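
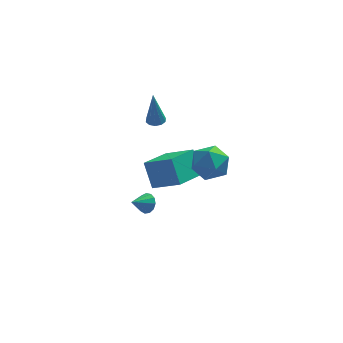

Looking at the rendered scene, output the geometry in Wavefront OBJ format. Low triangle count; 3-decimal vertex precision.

v -0.321 -3.353 -0.418
v -0.088 -3.117 0.082
v -1.099 -3.807 0.158
v -0.308 -2.89 -0.038
v -0.533 -2.81 -0.278
v -0.69 -2.903 -0.562
v -0.729 -3.138 -0.801
v -0.639 -3.442 -0.919
v -0.448 -3.718 -0.877
v -0.216 -3.878 -0.69
v -0.018 -3.871 -0.417
v 0.085 -3.7 -0.144
v 0.059 -3.419 0.042
v 2.907 0.387 -0.279
v 3.948 -0.067 -0.259
v 2.212 -1.173 0.399
v 3.253 -1.627 0.419
v 2.987 -0.785 1.133
v 3.416 0.179 0.714
v 2.744 -1.419 -0.574
v 3.173 -0.455 -0.993
v 3.846 -1.184 -0.441
v 3.997 -0.792 0.614
v 2.163 -0.448 -0.474
v 2.314 -0.056 0.581
v 1.749 1.433 -3.477
v 1.381 2.324 -2.126
v 0.35 2.178 -4.35
v -0.018 3.069 -2.999
v 3.038 3.031 -4.181
v 2.67 3.922 -2.83
v 1.639 3.776 -5.054
v 1.271 4.667 -3.703
v 0.598 2.637 0.883
v 0.964 3.019 0.916
v 0.462 2.583 2.957
v 0.669 3.162 0.901
v 0.347 3.103 0.878
v 0.122 2.867 0.857
v 0.078 2.542 0.846
v 0.233 2.254 0.849
v 0.528 2.112 0.864
v 0.85 2.17 0.887
v 1.075 2.406 0.908
v 1.119 2.731 0.919
f 2 1 4
f 2 4 3
f 4 1 5
f 4 5 3
f 5 1 6
f 5 6 3
f 6 1 7
f 6 7 3
f 7 1 8
f 7 8 3
f 8 1 9
f 8 9 3
f 9 1 10
f 9 10 3
f 10 1 11
f 10 11 3
f 11 1 12
f 11 12 3
f 12 1 13
f 12 13 3
f 13 1 2
f 13 2 3
f 14 25 19
f 14 19 15
f 14 15 21
f 14 21 24
f 14 24 25
f 15 19 23
f 19 25 18
f 25 24 16
f 24 21 20
f 21 15 22
f 17 23 18
f 17 18 16
f 17 16 20
f 17 20 22
f 17 22 23
f 18 23 19
f 16 18 25
f 20 16 24
f 22 20 21
f 23 22 15
f 27 29 26
f 30 27 26
f 26 29 28
f 28 30 26
f 27 33 29
f 31 27 30
f 31 33 27
f 29 33 28
f 32 30 28
f 28 33 32
f 32 31 30
f 33 31 32
f 35 34 37
f 35 37 36
f 37 34 38
f 37 38 36
f 38 34 39
f 38 39 36
f 39 34 40
f 39 40 36
f 40 34 41
f 40 41 36
f 41 34 42
f 41 42 36
f 42 34 43
f 42 43 36
f 43 34 44
f 43 44 36
f 44 34 45
f 44 45 36
f 45 34 35
f 45 35 36



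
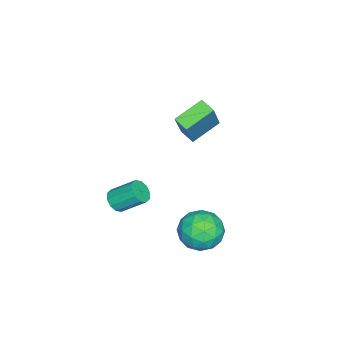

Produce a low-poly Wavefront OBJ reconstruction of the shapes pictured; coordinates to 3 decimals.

v 0.378 3.704 -1.554
v 1.45 3.092 -1.675
v -0.63 2.028 -2.005
v 0.442 1.416 -2.126
v 0.069 1.798 -1.006
v 0.692 2.833 -0.727
v 0.128 2.287 -2.953
v 0.751 3.322 -2.674
v 1.296 2.216 -2.54
v 1.259 1.913 -1.337
v -0.439 3.207 -2.343
v -0.476 2.904 -1.14
v 1.003 3.545 -1.575
v -0.183 1.575 -2.105
v -0.402 1.799 -1.447
v 0.228 1.439 -1.518
v 0.557 3.393 -1.018
v 1.187 3.033 -1.089
v 0.375 2.273 -0.696
v -0.367 2.087 -2.591
v 0.263 1.727 -2.662
v 0.592 3.681 -2.162
v 1.222 3.321 -2.233
v 0.445 2.847 -2.984
v 1.542 2.67 -2.154
v 0.949 1.685 -2.42
v 0.765 2.197 -2.905
v 1.131 2.806 -2.741
v 1.521 2.493 -1.447
v 0.928 1.507 -1.713
v 0.709 1.732 -1.054
v 1.075 2.341 -0.89
v 1.43 1.978 -1.955
v -0.108 3.613 -1.967
v -0.701 2.627 -2.233
v -0.255 2.779 -2.79
v 0.111 3.388 -2.626
v -0.129 3.435 -1.26
v -0.722 2.45 -1.526
v -0.311 2.314 -0.939
v 0.055 2.923 -0.775
v -0.61 3.142 -1.725
v 0.066 -2.055 -1.376
v 0.694 -1.809 -1.561
v 0.502 -0.558 -0.549
v -0.126 -0.805 -0.364
v 0.4 -1.638 -1.828
v 0.208 -0.388 -0.816
v -0.022 -1.626 -1.922
v -0.214 -0.376 -0.91
v -0.411 -1.779 -1.808
v -0.603 -0.529 -0.796
v -0.617 -2.037 -1.528
v -0.809 -0.787 -0.516
v -0.562 -2.302 -1.191
v -0.754 -1.051 -0.179
v -0.268 -2.472 -0.924
v -0.46 -1.222 0.088
v 0.154 -2.484 -0.83
v -0.038 -1.234 0.182
v 0.543 -2.331 -0.944
v 0.351 -1.081 0.068
v 0.749 -2.073 -1.224
v 0.557 -0.823 -0.212
v -2.302 1.054 2.321
v -2.673 0.293 2.596
v -3.595 1.952 3.062
v -3.966 1.191 3.338
v -1.154 1.169 4.182
v -1.525 0.408 4.458
v -2.447 2.067 4.924
v -2.818 1.306 5.199
f 1 38 17
f 38 12 41
f 17 41 6
f 38 41 17
f 1 17 13
f 17 6 18
f 13 18 2
f 17 18 13
f 1 13 22
f 13 2 23
f 22 23 8
f 13 23 22
f 1 22 34
f 22 8 37
f 34 37 11
f 22 37 34
f 1 34 38
f 34 11 42
f 38 42 12
f 34 42 38
f 2 18 29
f 18 6 32
f 29 32 10
f 18 32 29
f 6 41 19
f 41 12 40
f 19 40 5
f 41 40 19
f 12 42 39
f 42 11 35
f 39 35 3
f 42 35 39
f 11 37 36
f 37 8 24
f 36 24 7
f 37 24 36
f 8 23 28
f 23 2 25
f 28 25 9
f 23 25 28
f 4 30 16
f 30 10 31
f 16 31 5
f 30 31 16
f 4 16 14
f 16 5 15
f 14 15 3
f 16 15 14
f 4 14 21
f 14 3 20
f 21 20 7
f 14 20 21
f 4 21 26
f 21 7 27
f 26 27 9
f 21 27 26
f 4 26 30
f 26 9 33
f 30 33 10
f 26 33 30
f 5 31 19
f 31 10 32
f 19 32 6
f 31 32 19
f 3 15 39
f 15 5 40
f 39 40 12
f 15 40 39
f 7 20 36
f 20 3 35
f 36 35 11
f 20 35 36
f 9 27 28
f 27 7 24
f 28 24 8
f 27 24 28
f 10 33 29
f 33 9 25
f 29 25 2
f 33 25 29
f 44 43 47
f 44 47 45
f 45 47 48
f 45 48 46
f 47 43 49
f 47 49 48
f 48 49 50
f 48 50 46
f 49 43 51
f 49 51 50
f 50 51 52
f 50 52 46
f 51 43 53
f 51 53 52
f 52 53 54
f 52 54 46
f 53 43 55
f 53 55 54
f 54 55 56
f 54 56 46
f 55 43 57
f 55 57 56
f 56 57 58
f 56 58 46
f 57 43 59
f 57 59 58
f 58 59 60
f 58 60 46
f 59 43 61
f 59 61 60
f 60 61 62
f 60 62 46
f 61 43 63
f 61 63 62
f 62 63 64
f 62 64 46
f 63 43 44
f 63 44 64
f 64 44 45
f 64 45 46
f 66 68 65
f 69 66 65
f 65 68 67
f 67 69 65
f 66 72 68
f 70 66 69
f 70 72 66
f 68 72 67
f 71 69 67
f 67 72 71
f 71 70 69
f 72 70 71



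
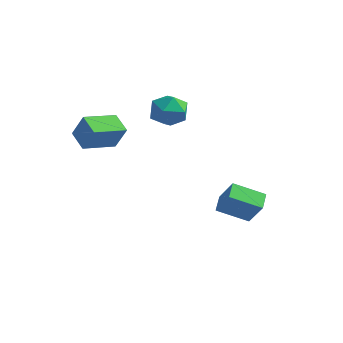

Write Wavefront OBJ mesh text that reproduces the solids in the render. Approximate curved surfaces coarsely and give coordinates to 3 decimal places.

v 2.788 2.2 -3.855
v 3.61 2.121 -2.787
v 3.73 3.198 -4.507
v 4.552 3.12 -3.439
v 3.248 1.5 -4.261
v 4.07 1.422 -3.193
v 4.19 2.499 -4.913
v 5.012 2.42 -3.845
v -1.879 2.935 -0.281
v -1.501 3.422 0.464
v -0.439 2.558 -0.764
v -0.061 3.045 -0.019
v -0.549 2.224 0.137
v -1.439 2.457 0.436
v -0.501 3.523 -0.736
v -1.391 3.756 -0.437
v -0.65 3.785 0.184
v -0.679 2.983 0.723
v -1.261 2.997 -1.023
v -1.29 2.195 -0.484
v -0.922 -2.009 -0.925
v -1.839 -1.756 -0.394
v -0.632 -0.454 -1.167
v -1.55 -0.201 -0.635
v -0.27 -1.959 0.175
v -1.188 -1.706 0.707
v 0.019 -0.404 -0.066
v -0.898 -0.151 0.465
f 2 4 1
f 5 2 1
f 1 4 3
f 3 5 1
f 2 8 4
f 6 2 5
f 6 8 2
f 4 8 3
f 7 5 3
f 3 8 7
f 7 6 5
f 8 6 7
f 9 20 14
f 9 14 10
f 9 10 16
f 9 16 19
f 9 19 20
f 10 14 18
f 14 20 13
f 20 19 11
f 19 16 15
f 16 10 17
f 12 18 13
f 12 13 11
f 12 11 15
f 12 15 17
f 12 17 18
f 13 18 14
f 11 13 20
f 15 11 19
f 17 15 16
f 18 17 10
f 22 24 21
f 25 22 21
f 21 24 23
f 23 25 21
f 22 28 24
f 26 22 25
f 26 28 22
f 24 28 23
f 27 25 23
f 23 28 27
f 27 26 25
f 28 26 27



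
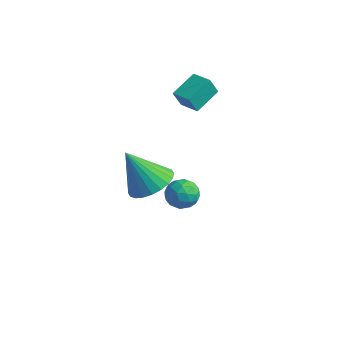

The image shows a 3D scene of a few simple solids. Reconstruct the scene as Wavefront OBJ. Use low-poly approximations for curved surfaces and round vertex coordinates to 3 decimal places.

v 1.327 2.214 2.062
v 1.244 1.799 2.935
v 1.299 3.479 2.662
v 1.217 3.064 3.534
v 2.303 2.196 2.146
v 2.221 1.781 3.018
v 2.276 3.461 2.745
v 2.193 3.046 3.618
v 2.806 1.757 -2.274
v 3.101 1.314 -2.885
v 2.019 0.766 -1.935
v 2.314 0.323 -2.546
v 2.783 0.499 -1.91
v 3.269 1.111 -2.119
v 1.851 0.969 -2.701
v 2.337 1.581 -2.91
v 2.51 0.827 -3.148
v 3.086 0.536 -2.659
v 2.034 1.544 -2.161
v 2.61 1.253 -1.672
v 3.023 1.622 -2.609
v 2.097 0.458 -2.211
v 2.373 0.561 -1.837
v 2.546 0.301 -2.196
v 3.122 1.503 -2.159
v 3.295 1.243 -2.518
v 3.108 0.764 -1.945
v 1.825 0.837 -2.302
v 1.998 0.577 -2.661
v 2.574 1.779 -2.624
v 2.747 1.519 -2.983
v 2.012 1.316 -2.875
v 2.849 1.076 -3.123
v 2.386 0.493 -2.924
v 2.114 0.873 -3.015
v 2.4 1.233 -3.138
v 3.187 0.905 -2.836
v 2.725 0.323 -2.636
v 3 0.426 -2.263
v 3.286 0.786 -2.386
v 2.84 0.619 -2.991
v 2.395 1.757 -2.184
v 1.933 1.175 -1.984
v 1.834 1.294 -2.434
v 2.12 1.654 -2.557
v 2.734 1.587 -1.896
v 2.271 1.004 -1.697
v 2.72 0.847 -1.682
v 3.006 1.207 -1.805
v 2.28 1.461 -1.829
v 4.24 -2.399 1.143
v 5.175 -2.754 1.462
v 3.42 -3.001 2.877
v 5.184 -2.368 1.6
v 5.05 -1.987 1.669
v 4.792 -1.669 1.657
v 4.45 -1.462 1.567
v 4.076 -1.398 1.413
v 3.727 -1.486 1.217
v 3.456 -1.713 1.01
v 3.304 -2.045 0.824
v 3.295 -2.431 0.686
v 3.43 -2.812 0.617
v 3.688 -3.13 0.629
v 4.03 -3.337 0.719
v 4.404 -3.401 0.873
v 4.753 -3.313 1.069
v 5.024 -3.085 1.276
f 2 4 1
f 5 2 1
f 1 4 3
f 3 5 1
f 2 8 4
f 6 2 5
f 6 8 2
f 4 8 3
f 7 5 3
f 3 8 7
f 7 6 5
f 8 6 7
f 9 46 25
f 46 20 49
f 25 49 14
f 46 49 25
f 9 25 21
f 25 14 26
f 21 26 10
f 25 26 21
f 9 21 30
f 21 10 31
f 30 31 16
f 21 31 30
f 9 30 42
f 30 16 45
f 42 45 19
f 30 45 42
f 9 42 46
f 42 19 50
f 46 50 20
f 42 50 46
f 10 26 37
f 26 14 40
f 37 40 18
f 26 40 37
f 14 49 27
f 49 20 48
f 27 48 13
f 49 48 27
f 20 50 47
f 50 19 43
f 47 43 11
f 50 43 47
f 19 45 44
f 45 16 32
f 44 32 15
f 45 32 44
f 16 31 36
f 31 10 33
f 36 33 17
f 31 33 36
f 12 38 24
f 38 18 39
f 24 39 13
f 38 39 24
f 12 24 22
f 24 13 23
f 22 23 11
f 24 23 22
f 12 22 29
f 22 11 28
f 29 28 15
f 22 28 29
f 12 29 34
f 29 15 35
f 34 35 17
f 29 35 34
f 12 34 38
f 34 17 41
f 38 41 18
f 34 41 38
f 13 39 27
f 39 18 40
f 27 40 14
f 39 40 27
f 11 23 47
f 23 13 48
f 47 48 20
f 23 48 47
f 15 28 44
f 28 11 43
f 44 43 19
f 28 43 44
f 17 35 36
f 35 15 32
f 36 32 16
f 35 32 36
f 18 41 37
f 41 17 33
f 37 33 10
f 41 33 37
f 52 51 54
f 52 54 53
f 54 51 55
f 54 55 53
f 55 51 56
f 55 56 53
f 56 51 57
f 56 57 53
f 57 51 58
f 57 58 53
f 58 51 59
f 58 59 53
f 59 51 60
f 59 60 53
f 60 51 61
f 60 61 53
f 61 51 62
f 61 62 53
f 62 51 63
f 62 63 53
f 63 51 64
f 63 64 53
f 64 51 65
f 64 65 53
f 65 51 66
f 65 66 53
f 66 51 67
f 66 67 53
f 67 51 68
f 67 68 53
f 68 51 52
f 68 52 53



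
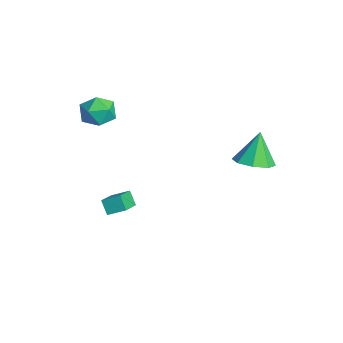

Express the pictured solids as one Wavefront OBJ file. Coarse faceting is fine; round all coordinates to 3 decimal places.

v 3.064 2.228 0.921
v 3.97 2.613 1.097
v 2.556 2.692 2.519
v 3.488 3.125 0.795
v 2.757 3.111 0.567
v 2.207 2.58 0.546
v 2.158 1.843 0.745
v 2.64 1.331 1.047
v 3.371 1.344 1.275
v 3.921 1.876 1.296
v -0.968 -3.078 -4.172
v -1.464 -3.221 -3.472
v -0.625 -2.268 -3.763
v -1.122 -2.411 -3.063
v 0.122 -3.849 -3.557
v -0.375 -3.992 -2.857
v 0.464 -3.039 -3.148
v -0.032 -3.182 -2.448
v -2.101 -3.169 2.047
v -1.151 -3.015 2.147
v -1.969 -4.505 2.853
v -1.019 -4.351 2.953
v -1.653 -3.784 3.415
v -1.734 -2.959 2.917
v -1.386 -4.561 2.083
v -1.467 -3.736 1.585
v -0.709 -3.875 2.17
v -0.874 -3.395 2.993
v -2.246 -4.125 2.007
v -2.411 -3.645 2.83
f 2 1 4
f 2 4 3
f 4 1 5
f 4 5 3
f 5 1 6
f 5 6 3
f 6 1 7
f 6 7 3
f 7 1 8
f 7 8 3
f 8 1 9
f 8 9 3
f 9 1 10
f 9 10 3
f 10 1 2
f 10 2 3
f 12 14 11
f 15 12 11
f 11 14 13
f 13 15 11
f 12 18 14
f 16 12 15
f 16 18 12
f 14 18 13
f 17 15 13
f 13 18 17
f 17 16 15
f 18 16 17
f 19 30 24
f 19 24 20
f 19 20 26
f 19 26 29
f 19 29 30
f 20 24 28
f 24 30 23
f 30 29 21
f 29 26 25
f 26 20 27
f 22 28 23
f 22 23 21
f 22 21 25
f 22 25 27
f 22 27 28
f 23 28 24
f 21 23 30
f 25 21 29
f 27 25 26
f 28 27 20



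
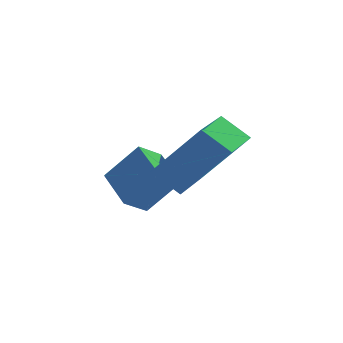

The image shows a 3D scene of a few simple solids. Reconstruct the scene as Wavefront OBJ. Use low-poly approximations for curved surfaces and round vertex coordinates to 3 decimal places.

v -3.784 2.512 -4.18
v -4.344 3.794 -3.611
v -3.149 3.011 -4.68
v -3.709 4.293 -4.111
v -2.811 2.427 -3.029
v -3.371 3.709 -2.46
v -2.176 2.926 -3.529
v -2.736 4.208 -2.96
v -2.275 0.038 -2.84
v -3.057 0.346 -2.146
v -1.674 1.919 -2.997
v -2.456 2.226 -2.303
v -0.964 -0.246 -1.237
v -1.746 0.061 -0.543
v -0.363 1.634 -1.394
v -1.145 1.942 -0.7
f 2 4 1
f 5 2 1
f 1 4 3
f 3 5 1
f 2 8 4
f 6 2 5
f 6 8 2
f 4 8 3
f 7 5 3
f 3 8 7
f 7 6 5
f 8 6 7
f 10 12 9
f 13 10 9
f 9 12 11
f 11 13 9
f 10 16 12
f 14 10 13
f 14 16 10
f 12 16 11
f 15 13 11
f 11 16 15
f 15 14 13
f 16 14 15



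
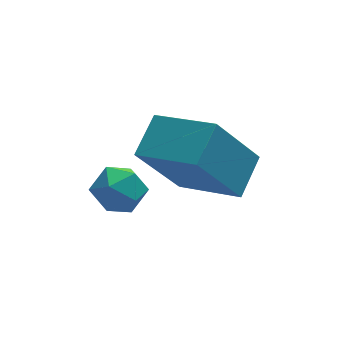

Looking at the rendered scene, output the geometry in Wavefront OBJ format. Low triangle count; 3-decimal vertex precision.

v -0.715 2.343 -0.849
v 0.52 1.019 -0.243
v -0.017 3.26 -0.269
v 1.218 1.936 0.337
v 0.462 2.604 -2.677
v 1.697 1.28 -2.071
v 1.16 3.521 -2.097
v 2.395 2.197 -1.491
v -1.257 3.806 -3.146
v -0.651 3.498 -3.567
v -1.289 2.742 -2.413
v -0.683 2.434 -2.834
v -0.559 3.061 -2.354
v -0.539 3.719 -2.807
v -1.401 2.521 -3.173
v -1.381 3.179 -3.626
v -0.74 2.704 -3.583
v -0.219 3.038 -3.077
v -1.721 3.202 -2.903
v -1.2 3.536 -2.397
f 2 4 1
f 5 2 1
f 1 4 3
f 3 5 1
f 2 8 4
f 6 2 5
f 6 8 2
f 4 8 3
f 7 5 3
f 3 8 7
f 7 6 5
f 8 6 7
f 9 20 14
f 9 14 10
f 9 10 16
f 9 16 19
f 9 19 20
f 10 14 18
f 14 20 13
f 20 19 11
f 19 16 15
f 16 10 17
f 12 18 13
f 12 13 11
f 12 11 15
f 12 15 17
f 12 17 18
f 13 18 14
f 11 13 20
f 15 11 19
f 17 15 16
f 18 17 10



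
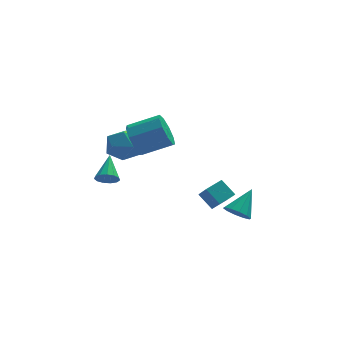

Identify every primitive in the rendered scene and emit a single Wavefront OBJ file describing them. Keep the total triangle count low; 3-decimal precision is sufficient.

v -3.413 -0.007 0.624
v -3.012 0.414 -0.162
v -2.348 -1.174 0.542
v -1.947 -0.753 -0.244
v -1.864 -0.329 0.634
v -2.523 0.392 0.685
v -2.837 -1.152 -0.305
v -3.496 -0.431 -0.254
v -2.656 -0.293 -0.736
v -2.055 0.215 -0.156
v -3.305 -0.975 0.536
v -2.704 -0.467 1.116
v 1.118 -4.329 -1.501
v 0.589 -3.774 -0.858
v 0.894 -3.588 -2.324
v 0.366 -3.033 -1.682
v 1.894 -3.847 -1.278
v 1.366 -3.292 -0.636
v 1.671 -3.106 -2.102
v 1.142 -2.551 -1.459
v -3.545 -0.91 -1.67
v -3.356 -0.631 -2.166
v -3.275 0.33 -0.87
v -3.688 -0.572 -2.145
v -3.975 -0.621 -1.973
v -4.125 -0.762 -1.704
v -4.091 -0.949 -1.425
v -3.883 -1.124 -1.224
v -3.568 -1.231 -1.164
v -3.246 -1.236 -1.265
v -3.018 -1.138 -1.494
v -2.957 -0.967 -1.78
v -3.083 -0.778 -2.03
v 2.281 -2.217 -3.701
v 2.633 -1.914 -4.252
v 3.119 -1.363 -2.699
v 2.275 -1.665 -4.165
v 1.919 -1.627 -3.9
v 1.702 -1.814 -3.56
v 1.706 -2.155 -3.273
v 1.93 -2.519 -3.151
v 2.288 -2.768 -3.238
v 2.644 -2.806 -3.502
v 2.861 -2.619 -3.843
v 2.857 -2.279 -4.129
v -2.48 -2.63 1.889
v -2.135 -2.277 1.137
v -0.675 -2.376 1.759
v -1.02 -2.73 2.511
v -2.274 -1.829 1.535
v -0.815 -1.928 2.157
v -2.51 -1.756 2.099
v -1.05 -1.855 2.721
v -2.731 -2.092 2.565
v -1.271 -2.192 3.187
v -2.835 -2.68 2.714
v -1.375 -2.78 3.336
v -2.773 -3.245 2.478
v -1.313 -3.345 3.1
v -2.573 -3.522 1.965
v -1.114 -3.622 2.587
v -2.33 -3.382 1.417
v -0.87 -3.482 2.039
v -2.157 -2.89 1.09
v -0.697 -2.99 1.712
f 1 12 6
f 1 6 2
f 1 2 8
f 1 8 11
f 1 11 12
f 2 6 10
f 6 12 5
f 12 11 3
f 11 8 7
f 8 2 9
f 4 10 5
f 4 5 3
f 4 3 7
f 4 7 9
f 4 9 10
f 5 10 6
f 3 5 12
f 7 3 11
f 9 7 8
f 10 9 2
f 14 16 13
f 17 14 13
f 13 16 15
f 15 17 13
f 14 20 16
f 18 14 17
f 18 20 14
f 16 20 15
f 19 17 15
f 15 20 19
f 19 18 17
f 20 18 19
f 22 21 24
f 22 24 23
f 24 21 25
f 24 25 23
f 25 21 26
f 25 26 23
f 26 21 27
f 26 27 23
f 27 21 28
f 27 28 23
f 28 21 29
f 28 29 23
f 29 21 30
f 29 30 23
f 30 21 31
f 30 31 23
f 31 21 32
f 31 32 23
f 32 21 33
f 32 33 23
f 33 21 22
f 33 22 23
f 35 34 37
f 35 37 36
f 37 34 38
f 37 38 36
f 38 34 39
f 38 39 36
f 39 34 40
f 39 40 36
f 40 34 41
f 40 41 36
f 41 34 42
f 41 42 36
f 42 34 43
f 42 43 36
f 43 34 44
f 43 44 36
f 44 34 45
f 44 45 36
f 45 34 35
f 45 35 36
f 47 46 50
f 47 50 48
f 48 50 51
f 48 51 49
f 50 46 52
f 50 52 51
f 51 52 53
f 51 53 49
f 52 46 54
f 52 54 53
f 53 54 55
f 53 55 49
f 54 46 56
f 54 56 55
f 55 56 57
f 55 57 49
f 56 46 58
f 56 58 57
f 57 58 59
f 57 59 49
f 58 46 60
f 58 60 59
f 59 60 61
f 59 61 49
f 60 46 62
f 60 62 61
f 61 62 63
f 61 63 49
f 62 46 64
f 62 64 63
f 63 64 65
f 63 65 49
f 64 46 47
f 64 47 65
f 65 47 48
f 65 48 49



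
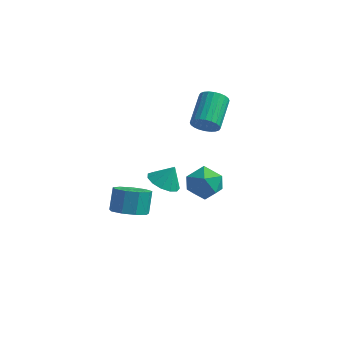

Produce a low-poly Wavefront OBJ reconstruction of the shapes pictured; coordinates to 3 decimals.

v 0.191 -1.48 0.184
v 0.837 -1.449 -0.774
v 1.363 -2.731 0.934
v 2.009 -2.7 -0.024
v 1.971 -1.782 0.677
v 1.247 -1.008 0.214
v 0.953 -3.172 -0.054
v 0.229 -2.398 -0.517
v 1.309 -2.495 -0.921
v 1.937 -1.635 -0.47
v 0.263 -2.545 0.63
v 0.891 -1.685 1.081
v -2.411 -3.984 -2.067
v -1.71 -4.638 -1.592
v -1.848 -3.89 -0.358
v -2.549 -3.236 -0.833
v -1.358 -4.072 -1.895
v -1.497 -3.325 -0.661
v -1.499 -3.465 -2.279
v -1.638 -2.717 -1.045
v -2.067 -3.101 -2.564
v -2.205 -2.353 -1.329
v -2.795 -3.149 -2.616
v -2.934 -2.402 -1.381
v -3.344 -3.589 -2.411
v -3.482 -2.841 -1.177
v -3.456 -4.213 -2.046
v -3.594 -3.465 -0.811
v -3.079 -4.73 -1.69
v -3.217 -3.982 -0.456
v -2.389 -4.898 -1.511
v -2.528 -4.15 -0.277
v -3.088 1.898 -4.051
v -2.221 2.192 -4.544
v -2.572 2.322 -2.889
v -2.581 2.654 -4.553
v -3.102 2.877 -4.402
v -3.619 2.788 -4.14
v -3.967 2.417 -3.85
v -4.036 1.881 -3.623
v -3.804 1.35 -3.532
v -3.345 0.994 -3.606
v -2.805 0.924 -3.821
v -2.354 1.163 -4.109
v -2.137 1.636 -4.378
v 0.079 0.347 2.726
v 0.768 0.643 2.347
v 0.51 2.488 3.315
v -0.179 2.193 3.694
v 0.536 0.724 2.13
v 0.278 2.569 3.098
v 0.235 0.748 2.004
v -0.024 2.593 2.972
v -0.09 0.711 1.988
v -0.349 2.556 2.956
v -0.39 0.618 2.084
v -0.649 2.464 3.052
v -0.618 0.485 2.278
v -0.877 2.33 3.246
v -0.74 0.33 2.54
v -0.998 2.175 3.508
v -0.737 0.178 2.83
v -0.996 2.024 3.798
v -0.61 0.052 3.105
v -0.868 1.897 4.073
v -0.378 -0.029 3.322
v -0.636 1.816 4.29
v -0.076 -0.053 3.448
v -0.335 1.792 4.416
v 0.249 -0.016 3.464
v -0.01 1.829 4.432
v 0.549 0.076 3.368
v 0.29 1.922 4.336
v 0.777 0.21 3.174
v 0.518 2.055 4.142
v 0.898 0.365 2.912
v 0.64 2.21 3.88
v 0.896 0.516 2.622
v 0.637 2.362 3.59
f 1 12 6
f 1 6 2
f 1 2 8
f 1 8 11
f 1 11 12
f 2 6 10
f 6 12 5
f 12 11 3
f 11 8 7
f 8 2 9
f 4 10 5
f 4 5 3
f 4 3 7
f 4 7 9
f 4 9 10
f 5 10 6
f 3 5 12
f 7 3 11
f 9 7 8
f 10 9 2
f 14 13 17
f 14 17 15
f 15 17 18
f 15 18 16
f 17 13 19
f 17 19 18
f 18 19 20
f 18 20 16
f 19 13 21
f 19 21 20
f 20 21 22
f 20 22 16
f 21 13 23
f 21 23 22
f 22 23 24
f 22 24 16
f 23 13 25
f 23 25 24
f 24 25 26
f 24 26 16
f 25 13 27
f 25 27 26
f 26 27 28
f 26 28 16
f 27 13 29
f 27 29 28
f 28 29 30
f 28 30 16
f 29 13 31
f 29 31 30
f 30 31 32
f 30 32 16
f 31 13 14
f 31 14 32
f 32 14 15
f 32 15 16
f 34 33 36
f 34 36 35
f 36 33 37
f 36 37 35
f 37 33 38
f 37 38 35
f 38 33 39
f 38 39 35
f 39 33 40
f 39 40 35
f 40 33 41
f 40 41 35
f 41 33 42
f 41 42 35
f 42 33 43
f 42 43 35
f 43 33 44
f 43 44 35
f 44 33 45
f 44 45 35
f 45 33 34
f 45 34 35
f 47 46 50
f 47 50 48
f 48 50 51
f 48 51 49
f 50 46 52
f 50 52 51
f 51 52 53
f 51 53 49
f 52 46 54
f 52 54 53
f 53 54 55
f 53 55 49
f 54 46 56
f 54 56 55
f 55 56 57
f 55 57 49
f 56 46 58
f 56 58 57
f 57 58 59
f 57 59 49
f 58 46 60
f 58 60 59
f 59 60 61
f 59 61 49
f 60 46 62
f 60 62 61
f 61 62 63
f 61 63 49
f 62 46 64
f 62 64 63
f 63 64 65
f 63 65 49
f 64 46 66
f 64 66 65
f 65 66 67
f 65 67 49
f 66 46 68
f 66 68 67
f 67 68 69
f 67 69 49
f 68 46 70
f 68 70 69
f 69 70 71
f 69 71 49
f 70 46 72
f 70 72 71
f 71 72 73
f 71 73 49
f 72 46 74
f 72 74 73
f 73 74 75
f 73 75 49
f 74 46 76
f 74 76 75
f 75 76 77
f 75 77 49
f 76 46 78
f 76 78 77
f 77 78 79
f 77 79 49
f 78 46 47
f 78 47 79
f 79 47 48
f 79 48 49



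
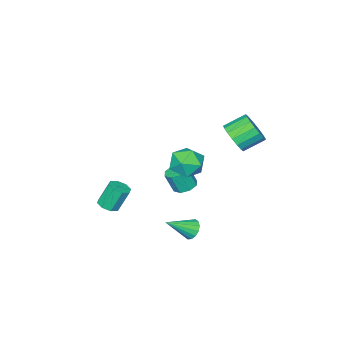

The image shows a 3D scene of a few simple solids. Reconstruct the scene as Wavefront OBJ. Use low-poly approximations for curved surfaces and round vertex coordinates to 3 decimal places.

v 1.227 -3.417 -2.096
v 1.635 -3.686 -1.866
v 1.201 -3.392 -0.754
v 0.793 -3.123 -0.984
v 1.726 -3.289 -1.936
v 1.293 -2.995 -0.823
v 1.525 -2.967 -2.099
v 1.092 -2.673 -0.987
v 1.149 -2.909 -2.261
v 0.716 -2.614 -1.148
v 0.819 -3.148 -2.326
v 0.385 -2.854 -1.214
v 0.727 -3.545 -2.257
v 0.294 -3.251 -1.144
v 0.928 -3.867 -2.093
v 0.495 -3.573 -0.981
v 1.304 -3.926 -1.932
v 0.871 -3.631 -0.819
v 1.685 2.51 3.627
v 2.193 2.212 3.041
v 1.227 1.268 3.859
v 1.735 0.97 3.273
v 2.048 1.266 3.984
v 2.331 2.033 3.84
v 1.089 1.447 3.06
v 1.372 2.214 2.916
v 1.825 1.555 2.691
v 2.417 1.443 3.261
v 1.003 2.037 3.639
v 1.595 1.925 4.209
v -0.055 -0.026 0.207
v 0.43 -0.23 0.016
v 0.681 -0.518 0.962
v 0.195 -0.314 1.153
v 0.46 0.181 0.134
v 0.711 -0.107 1.079
v 0.188 0.471 0.294
v 0.439 0.183 1.24
v -0.227 0.47 0.404
v 0.024 0.181 1.349
v -0.541 0.178 0.398
v -0.29 -0.11 1.344
v -0.571 -0.233 0.281
v -0.32 -0.521 1.226
v -0.299 -0.523 0.12
v -0.048 -0.811 1.066
v 0.116 -0.521 0.011
v 0.367 -0.81 0.956
v 1.232 1.572 -1.041
v 1.565 1.665 -1.443
v 2.268 1.068 -0.299
v 1.569 1.894 -1.293
v 1.483 2.037 -1.075
v 1.329 2.056 -0.848
v 1.15 1.945 -0.673
v 0.993 1.733 -0.596
v 0.899 1.479 -0.639
v 0.895 1.249 -0.789
v 0.981 1.106 -1.006
v 1.134 1.088 -1.233
v 1.314 1.199 -1.408
v 1.471 1.41 -1.485
v -1.084 1.72 3.525
v -0.615 1.819 4.128
v -1.427 2.319 4.677
v -1.896 2.22 4.075
v -0.565 2.123 3.926
v -1.376 2.623 4.475
v -0.633 2.335 3.632
v -1.444 2.835 4.181
v -0.805 2.406 3.314
v -1.616 2.906 3.863
v -1.041 2.319 3.044
v -1.852 2.82 3.593
v -1.286 2.096 2.885
v -2.098 2.596 3.434
v -1.486 1.786 2.872
v -2.297 2.286 3.421
v -1.593 1.461 3.009
v -2.405 1.962 3.558
v -1.584 1.196 3.264
v -2.396 1.696 3.813
v -1.461 1.05 3.579
v -2.272 1.55 4.128
v -1.251 1.058 3.882
v -2.062 1.558 4.431
v -1.003 1.218 4.103
v -1.814 1.718 4.652
v -0.774 1.492 4.192
v -1.585 1.992 4.741
f 2 1 5
f 2 5 3
f 3 5 6
f 3 6 4
f 5 1 7
f 5 7 6
f 6 7 8
f 6 8 4
f 7 1 9
f 7 9 8
f 8 9 10
f 8 10 4
f 9 1 11
f 9 11 10
f 10 11 12
f 10 12 4
f 11 1 13
f 11 13 12
f 12 13 14
f 12 14 4
f 13 1 15
f 13 15 14
f 14 15 16
f 14 16 4
f 15 1 17
f 15 17 16
f 16 17 18
f 16 18 4
f 17 1 2
f 17 2 18
f 18 2 3
f 18 3 4
f 19 30 24
f 19 24 20
f 19 20 26
f 19 26 29
f 19 29 30
f 20 24 28
f 24 30 23
f 30 29 21
f 29 26 25
f 26 20 27
f 22 28 23
f 22 23 21
f 22 21 25
f 22 25 27
f 22 27 28
f 23 28 24
f 21 23 30
f 25 21 29
f 27 25 26
f 28 27 20
f 32 31 35
f 32 35 33
f 33 35 36
f 33 36 34
f 35 31 37
f 35 37 36
f 36 37 38
f 36 38 34
f 37 31 39
f 37 39 38
f 38 39 40
f 38 40 34
f 39 31 41
f 39 41 40
f 40 41 42
f 40 42 34
f 41 31 43
f 41 43 42
f 42 43 44
f 42 44 34
f 43 31 45
f 43 45 44
f 44 45 46
f 44 46 34
f 45 31 47
f 45 47 46
f 46 47 48
f 46 48 34
f 47 31 32
f 47 32 48
f 48 32 33
f 48 33 34
f 50 49 52
f 50 52 51
f 52 49 53
f 52 53 51
f 53 49 54
f 53 54 51
f 54 49 55
f 54 55 51
f 55 49 56
f 55 56 51
f 56 49 57
f 56 57 51
f 57 49 58
f 57 58 51
f 58 49 59
f 58 59 51
f 59 49 60
f 59 60 51
f 60 49 61
f 60 61 51
f 61 49 62
f 61 62 51
f 62 49 50
f 62 50 51
f 64 63 67
f 64 67 65
f 65 67 68
f 65 68 66
f 67 63 69
f 67 69 68
f 68 69 70
f 68 70 66
f 69 63 71
f 69 71 70
f 70 71 72
f 70 72 66
f 71 63 73
f 71 73 72
f 72 73 74
f 72 74 66
f 73 63 75
f 73 75 74
f 74 75 76
f 74 76 66
f 75 63 77
f 75 77 76
f 76 77 78
f 76 78 66
f 77 63 79
f 77 79 78
f 78 79 80
f 78 80 66
f 79 63 81
f 79 81 80
f 80 81 82
f 80 82 66
f 81 63 83
f 81 83 82
f 82 83 84
f 82 84 66
f 83 63 85
f 83 85 84
f 84 85 86
f 84 86 66
f 85 63 87
f 85 87 86
f 86 87 88
f 86 88 66
f 87 63 89
f 87 89 88
f 88 89 90
f 88 90 66
f 89 63 64
f 89 64 90
f 90 64 65
f 90 65 66



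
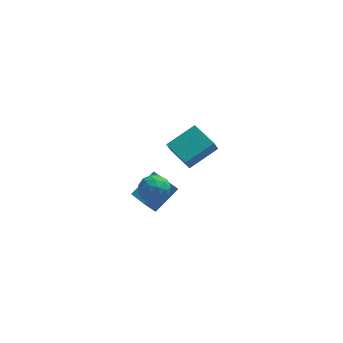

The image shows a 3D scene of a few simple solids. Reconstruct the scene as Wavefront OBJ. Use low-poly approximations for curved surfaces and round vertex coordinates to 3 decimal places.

v -0.967 -3.073 0.82
v -0.401 -3.222 1.551
v -2.079 -3.818 1.529
v -1.513 -3.967 2.26
v -1.818 -3.102 2.072
v -1.131 -2.642 1.634
v -1.349 -4.398 1.446
v -0.662 -3.938 1.008
v -0.638 -4.041 1.938
v -0.927 -3.24 2.325
v -1.553 -3.8 0.755
v -1.842 -2.999 1.142
v -0.587 -3.082 1.123
v -1.893 -3.958 1.957
v -2.073 -3.449 1.846
v -1.74 -3.537 2.276
v -1.015 -2.741 1.172
v -0.683 -2.829 1.602
v -1.516 -2.758 1.908
v -1.797 -4.211 1.478
v -1.465 -4.299 1.908
v -0.74 -3.503 0.804
v -0.407 -3.591 1.234
v -0.964 -4.282 1.172
v -0.393 -3.651 1.78
v -1.046 -4.089 2.197
v -0.95 -4.342 1.718
v -0.546 -4.072 1.461
v -0.563 -3.18 2.008
v -1.217 -3.618 2.424
v -1.396 -3.109 2.314
v -0.992 -2.839 2.057
v -0.702 -3.661 2.235
v -1.263 -3.422 0.656
v -1.917 -3.86 1.072
v -1.488 -4.201 1.023
v -1.084 -3.931 0.766
v -1.434 -2.951 0.883
v -2.087 -3.389 1.3
v -1.934 -2.968 1.619
v -1.53 -2.698 1.362
v -1.778 -3.379 0.845
v -1.732 -1.771 -1.493
v -0.478 -0.832 -0.417
v -2.448 -0.504 -1.763
v -1.194 0.434 -0.687
v -1.146 -1.614 -2.313
v 0.108 -0.676 -1.237
v -1.862 -0.348 -2.583
v -0.608 0.591 -1.507
v 0.859 2.293 -2.184
v 0.623 1.999 -1.411
v -0.169 3.843 -1.908
v -0.405 3.549 -1.135
v 2.505 3.231 -1.325
v 2.269 2.937 -0.552
v 1.477 4.781 -1.049
v 1.241 4.487 -0.276
f 1 38 17
f 38 12 41
f 17 41 6
f 38 41 17
f 1 17 13
f 17 6 18
f 13 18 2
f 17 18 13
f 1 13 22
f 13 2 23
f 22 23 8
f 13 23 22
f 1 22 34
f 22 8 37
f 34 37 11
f 22 37 34
f 1 34 38
f 34 11 42
f 38 42 12
f 34 42 38
f 2 18 29
f 18 6 32
f 29 32 10
f 18 32 29
f 6 41 19
f 41 12 40
f 19 40 5
f 41 40 19
f 12 42 39
f 42 11 35
f 39 35 3
f 42 35 39
f 11 37 36
f 37 8 24
f 36 24 7
f 37 24 36
f 8 23 28
f 23 2 25
f 28 25 9
f 23 25 28
f 4 30 16
f 30 10 31
f 16 31 5
f 30 31 16
f 4 16 14
f 16 5 15
f 14 15 3
f 16 15 14
f 4 14 21
f 14 3 20
f 21 20 7
f 14 20 21
f 4 21 26
f 21 7 27
f 26 27 9
f 21 27 26
f 4 26 30
f 26 9 33
f 30 33 10
f 26 33 30
f 5 31 19
f 31 10 32
f 19 32 6
f 31 32 19
f 3 15 39
f 15 5 40
f 39 40 12
f 15 40 39
f 7 20 36
f 20 3 35
f 36 35 11
f 20 35 36
f 9 27 28
f 27 7 24
f 28 24 8
f 27 24 28
f 10 33 29
f 33 9 25
f 29 25 2
f 33 25 29
f 44 46 43
f 47 44 43
f 43 46 45
f 45 47 43
f 44 50 46
f 48 44 47
f 48 50 44
f 46 50 45
f 49 47 45
f 45 50 49
f 49 48 47
f 50 48 49
f 52 54 51
f 55 52 51
f 51 54 53
f 53 55 51
f 52 58 54
f 56 52 55
f 56 58 52
f 54 58 53
f 57 55 53
f 53 58 57
f 57 56 55
f 58 56 57



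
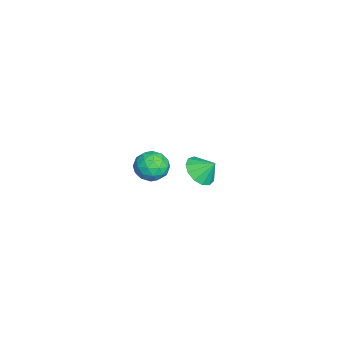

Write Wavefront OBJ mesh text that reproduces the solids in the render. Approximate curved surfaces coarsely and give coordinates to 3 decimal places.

v 1.961 0.118 0.452
v 2.674 0.017 0.867
v 1.486 -1.017 0.993
v 2.199 -1.118 1.408
v 1.683 -0.5 1.613
v 1.976 0.201 1.279
v 2.184 -1.201 0.581
v 2.477 -0.5 0.247
v 2.812 -0.798 0.946
v 2.502 -0.365 1.584
v 1.658 -0.635 0.276
v 1.348 -0.202 0.914
v 2.359 0.167 0.612
v 1.801 -1.167 1.248
v 1.498 -0.804 1.369
v 1.917 -0.863 1.612
v 1.949 0.275 0.854
v 2.368 0.216 1.098
v 1.786 -0.088 1.536
v 1.792 -1.216 0.762
v 2.211 -1.275 1.006
v 2.243 -0.137 0.248
v 2.662 -0.196 0.491
v 2.374 -0.912 0.324
v 2.859 -0.371 0.902
v 2.58 -1.038 1.22
v 2.571 -1.087 0.735
v 2.743 -0.675 0.538
v 2.677 -0.116 1.277
v 2.398 -0.784 1.595
v 2.095 -0.421 1.716
v 2.267 -0.008 1.519
v 2.758 -0.596 1.324
v 1.762 -0.216 0.265
v 1.483 -0.884 0.583
v 1.893 -0.992 0.341
v 2.065 -0.579 0.144
v 1.58 0.038 0.64
v 1.301 -0.629 0.958
v 1.417 -0.325 1.322
v 1.589 0.087 1.125
v 1.402 -0.404 0.536
v -3.668 1.251 -3.731
v -2.846 1.392 -4.069
v -3.492 1.949 -3.009
v -3.155 1.716 -4.306
v -3.627 1.893 -4.361
v -4.113 1.866 -4.216
v -4.457 1.643 -3.917
v -4.551 1.296 -3.559
v -4.364 0.935 -3.256
v -3.957 0.674 -3.104
v -3.458 0.596 -3.151
v -3.026 0.727 -3.382
v -2.798 1.023 -3.724
f 1 38 17
f 38 12 41
f 17 41 6
f 38 41 17
f 1 17 13
f 17 6 18
f 13 18 2
f 17 18 13
f 1 13 22
f 13 2 23
f 22 23 8
f 13 23 22
f 1 22 34
f 22 8 37
f 34 37 11
f 22 37 34
f 1 34 38
f 34 11 42
f 38 42 12
f 34 42 38
f 2 18 29
f 18 6 32
f 29 32 10
f 18 32 29
f 6 41 19
f 41 12 40
f 19 40 5
f 41 40 19
f 12 42 39
f 42 11 35
f 39 35 3
f 42 35 39
f 11 37 36
f 37 8 24
f 36 24 7
f 37 24 36
f 8 23 28
f 23 2 25
f 28 25 9
f 23 25 28
f 4 30 16
f 30 10 31
f 16 31 5
f 30 31 16
f 4 16 14
f 16 5 15
f 14 15 3
f 16 15 14
f 4 14 21
f 14 3 20
f 21 20 7
f 14 20 21
f 4 21 26
f 21 7 27
f 26 27 9
f 21 27 26
f 4 26 30
f 26 9 33
f 30 33 10
f 26 33 30
f 5 31 19
f 31 10 32
f 19 32 6
f 31 32 19
f 3 15 39
f 15 5 40
f 39 40 12
f 15 40 39
f 7 20 36
f 20 3 35
f 36 35 11
f 20 35 36
f 9 27 28
f 27 7 24
f 28 24 8
f 27 24 28
f 10 33 29
f 33 9 25
f 29 25 2
f 33 25 29
f 44 43 46
f 44 46 45
f 46 43 47
f 46 47 45
f 47 43 48
f 47 48 45
f 48 43 49
f 48 49 45
f 49 43 50
f 49 50 45
f 50 43 51
f 50 51 45
f 51 43 52
f 51 52 45
f 52 43 53
f 52 53 45
f 53 43 54
f 53 54 45
f 54 43 55
f 54 55 45
f 55 43 44
f 55 44 45



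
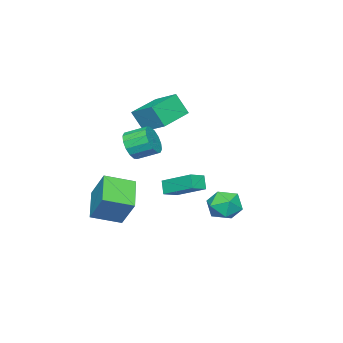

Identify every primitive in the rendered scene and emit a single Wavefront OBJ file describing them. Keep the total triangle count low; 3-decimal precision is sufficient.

v 2.711 -4.046 -2.564
v 3.051 -2.935 -0.899
v 1.508 -2.843 -3.121
v 1.848 -1.732 -1.457
v 4.212 -3.008 -3.563
v 4.552 -1.897 -1.899
v 3.009 -1.805 -4.121
v 3.349 -0.694 -2.456
v 3.139 -1.089 1.711
v 3.568 -0.572 1.053
v 3.07 0.526 1.591
v 2.641 0.009 2.249
v 3.132 -0.678 0.866
v 2.634 0.42 1.403
v 2.697 -0.894 0.904
v 2.199 0.204 1.442
v 2.381 -1.162 1.159
v 1.883 -0.064 1.697
v 2.268 -1.411 1.562
v 1.77 -0.313 2.1
v 2.389 -1.573 2.005
v 1.891 -0.475 2.543
v 2.71 -1.606 2.369
v 2.212 -0.508 2.907
v 3.146 -1.5 2.557
v 2.648 -0.402 3.094
v 3.581 -1.284 2.518
v 3.083 -0.186 3.056
v 3.897 -1.016 2.263
v 3.399 0.082 2.801
v 4.01 -0.767 1.86
v 3.512 0.331 2.398
v 3.889 -0.605 1.417
v 3.391 0.493 1.955
v 1.454 4.732 -2.019
v 2.369 4.299 -2.34
v 0.931 3.201 -1.44
v 1.846 2.768 -1.761
v 1.838 3.447 -0.945
v 2.161 4.393 -1.303
v 1.139 3.107 -2.477
v 1.462 4.053 -2.835
v 2.174 3.294 -2.623
v 2.606 3.504 -1.676
v 0.694 3.996 -2.104
v 1.126 4.206 -1.157
v -2.325 -2.596 1.747
v -2.117 -3.286 3.063
v -2.082 -1.064 2.512
v -1.873 -1.754 3.828
v -0.267 -2.726 1.352
v -0.058 -3.416 2.668
v -0.023 -1.194 2.117
v 0.185 -1.884 3.433
v 0.952 0.181 -1.319
v 1.891 -0.026 -0.978
v 1.031 2.065 -0.396
v 1.969 1.859 -0.054
v 1.311 0.541 -2.086
v 2.249 0.335 -1.744
v 1.389 2.426 -1.162
v 2.328 2.219 -0.821
f 2 4 1
f 5 2 1
f 1 4 3
f 3 5 1
f 2 8 4
f 6 2 5
f 6 8 2
f 4 8 3
f 7 5 3
f 3 8 7
f 7 6 5
f 8 6 7
f 10 9 13
f 10 13 11
f 11 13 14
f 11 14 12
f 13 9 15
f 13 15 14
f 14 15 16
f 14 16 12
f 15 9 17
f 15 17 16
f 16 17 18
f 16 18 12
f 17 9 19
f 17 19 18
f 18 19 20
f 18 20 12
f 19 9 21
f 19 21 20
f 20 21 22
f 20 22 12
f 21 9 23
f 21 23 22
f 22 23 24
f 22 24 12
f 23 9 25
f 23 25 24
f 24 25 26
f 24 26 12
f 25 9 27
f 25 27 26
f 26 27 28
f 26 28 12
f 27 9 29
f 27 29 28
f 28 29 30
f 28 30 12
f 29 9 31
f 29 31 30
f 30 31 32
f 30 32 12
f 31 9 33
f 31 33 32
f 32 33 34
f 32 34 12
f 33 9 10
f 33 10 34
f 34 10 11
f 34 11 12
f 35 46 40
f 35 40 36
f 35 36 42
f 35 42 45
f 35 45 46
f 36 40 44
f 40 46 39
f 46 45 37
f 45 42 41
f 42 36 43
f 38 44 39
f 38 39 37
f 38 37 41
f 38 41 43
f 38 43 44
f 39 44 40
f 37 39 46
f 41 37 45
f 43 41 42
f 44 43 36
f 48 50 47
f 51 48 47
f 47 50 49
f 49 51 47
f 48 54 50
f 52 48 51
f 52 54 48
f 50 54 49
f 53 51 49
f 49 54 53
f 53 52 51
f 54 52 53
f 56 58 55
f 59 56 55
f 55 58 57
f 57 59 55
f 56 62 58
f 60 56 59
f 60 62 56
f 58 62 57
f 61 59 57
f 57 62 61
f 61 60 59
f 62 60 61



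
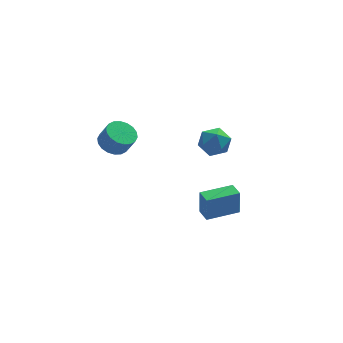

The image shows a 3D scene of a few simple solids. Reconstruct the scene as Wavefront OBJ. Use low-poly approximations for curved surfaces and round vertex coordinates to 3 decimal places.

v 1.558 -3.789 -2.432
v 1.564 -3.742 -1.043
v 1.413 -2.983 -2.459
v 1.419 -2.935 -1.07
v 3.261 -3.485 -2.45
v 3.267 -3.437 -1.061
v 3.116 -2.678 -2.477
v 3.122 -2.631 -1.088
v -1.485 3.641 -2.048
v -0.808 4.163 -2.147
v -0.399 3.821 -1.151
v -1.075 3.299 -1.052
v -1.062 4.385 -1.966
v -0.653 4.043 -0.97
v -1.399 4.461 -1.802
v -0.99 4.118 -0.806
v -1.753 4.373 -1.686
v -1.344 4.031 -0.69
v -2.054 4.141 -1.642
v -1.645 3.799 -0.646
v -2.243 3.81 -1.679
v -1.833 3.468 -0.683
v -2.281 3.445 -1.788
v -1.872 3.103 -0.792
v -2.161 3.119 -1.949
v -1.752 2.777 -0.953
v -1.907 2.897 -2.13
v -1.498 2.555 -1.134
v -1.57 2.822 -2.294
v -1.161 2.479 -1.298
v -1.216 2.909 -2.41
v -0.807 2.567 -1.414
v -0.915 3.141 -2.454
v -0.506 2.799 -1.458
v -0.727 3.472 -2.417
v -0.317 3.13 -1.421
v -0.688 3.837 -2.308
v -0.279 3.495 -1.312
v 3.398 3.416 -2.086
v 3.907 3.056 -1.375
v 3.153 2.004 -2.625
v 3.662 1.644 -1.914
v 2.821 2.041 -1.74
v 2.972 2.914 -1.407
v 4.088 2.146 -2.593
v 4.239 3.019 -2.26
v 4.334 2.271 -1.688
v 3.551 2.206 -1.161
v 3.509 2.854 -2.839
v 2.726 2.789 -2.312
f 2 4 1
f 5 2 1
f 1 4 3
f 3 5 1
f 2 8 4
f 6 2 5
f 6 8 2
f 4 8 3
f 7 5 3
f 3 8 7
f 7 6 5
f 8 6 7
f 10 9 13
f 10 13 11
f 11 13 14
f 11 14 12
f 13 9 15
f 13 15 14
f 14 15 16
f 14 16 12
f 15 9 17
f 15 17 16
f 16 17 18
f 16 18 12
f 17 9 19
f 17 19 18
f 18 19 20
f 18 20 12
f 19 9 21
f 19 21 20
f 20 21 22
f 20 22 12
f 21 9 23
f 21 23 22
f 22 23 24
f 22 24 12
f 23 9 25
f 23 25 24
f 24 25 26
f 24 26 12
f 25 9 27
f 25 27 26
f 26 27 28
f 26 28 12
f 27 9 29
f 27 29 28
f 28 29 30
f 28 30 12
f 29 9 31
f 29 31 30
f 30 31 32
f 30 32 12
f 31 9 33
f 31 33 32
f 32 33 34
f 32 34 12
f 33 9 35
f 33 35 34
f 34 35 36
f 34 36 12
f 35 9 37
f 35 37 36
f 36 37 38
f 36 38 12
f 37 9 10
f 37 10 38
f 38 10 11
f 38 11 12
f 39 50 44
f 39 44 40
f 39 40 46
f 39 46 49
f 39 49 50
f 40 44 48
f 44 50 43
f 50 49 41
f 49 46 45
f 46 40 47
f 42 48 43
f 42 43 41
f 42 41 45
f 42 45 47
f 42 47 48
f 43 48 44
f 41 43 50
f 45 41 49
f 47 45 46
f 48 47 40



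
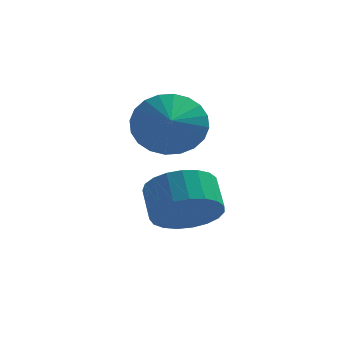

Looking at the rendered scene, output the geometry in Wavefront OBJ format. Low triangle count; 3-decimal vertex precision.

v -3.071 -0.827 -1.311
v -2.612 -1.266 -0.618
v -2.849 -0.472 0.043
v -3.309 -0.033 -0.649
v -2.329 -1.049 -0.778
v -2.566 -0.255 -0.117
v -2.175 -0.793 -1.03
v -2.412 0.001 -0.369
v -2.176 -0.543 -1.33
v -2.413 0.251 -0.669
v -2.331 -0.342 -1.627
v -2.568 0.452 -0.966
v -2.615 -0.225 -1.87
v -2.852 0.569 -1.208
v -2.977 -0.212 -2.015
v -3.214 0.582 -1.354
v -3.356 -0.305 -2.039
v -3.593 0.489 -1.378
v -3.686 -0.489 -1.937
v -3.923 0.305 -1.276
v -3.909 -0.731 -1.726
v -4.146 0.063 -1.065
v -3.988 -0.99 -1.444
v -4.225 -0.196 -0.783
v -3.908 -1.22 -1.138
v -4.145 -0.426 -0.477
v -3.683 -1.383 -0.863
v -3.92 -0.589 -0.202
v -3.353 -1.449 -0.665
v -3.59 -0.655 -0.003
v -2.974 -1.408 -0.578
v -3.211 -0.614 0.083
v -3.623 0.712 1.186
v -3.168 1.115 1.979
v -3.517 -0.252 1.614
v -3.541 1.125 2.093
v -3.927 1.071 2.068
v -4.266 0.963 1.909
v -4.508 0.817 1.64
v -4.615 0.654 1.301
v -4.57 0.501 0.945
v -4.382 0.379 0.626
v -4.078 0.308 0.392
v -3.705 0.299 0.278
v -3.319 0.352 0.303
v -2.98 0.461 0.462
v -2.738 0.607 0.731
v -2.631 0.769 1.07
v -2.675 0.923 1.426
v -2.864 1.044 1.745
f 2 1 5
f 2 5 3
f 3 5 6
f 3 6 4
f 5 1 7
f 5 7 6
f 6 7 8
f 6 8 4
f 7 1 9
f 7 9 8
f 8 9 10
f 8 10 4
f 9 1 11
f 9 11 10
f 10 11 12
f 10 12 4
f 11 1 13
f 11 13 12
f 12 13 14
f 12 14 4
f 13 1 15
f 13 15 14
f 14 15 16
f 14 16 4
f 15 1 17
f 15 17 16
f 16 17 18
f 16 18 4
f 17 1 19
f 17 19 18
f 18 19 20
f 18 20 4
f 19 1 21
f 19 21 20
f 20 21 22
f 20 22 4
f 21 1 23
f 21 23 22
f 22 23 24
f 22 24 4
f 23 1 25
f 23 25 24
f 24 25 26
f 24 26 4
f 25 1 27
f 25 27 26
f 26 27 28
f 26 28 4
f 27 1 29
f 27 29 28
f 28 29 30
f 28 30 4
f 29 1 31
f 29 31 30
f 30 31 32
f 30 32 4
f 31 1 2
f 31 2 32
f 32 2 3
f 32 3 4
f 34 33 36
f 34 36 35
f 36 33 37
f 36 37 35
f 37 33 38
f 37 38 35
f 38 33 39
f 38 39 35
f 39 33 40
f 39 40 35
f 40 33 41
f 40 41 35
f 41 33 42
f 41 42 35
f 42 33 43
f 42 43 35
f 43 33 44
f 43 44 35
f 44 33 45
f 44 45 35
f 45 33 46
f 45 46 35
f 46 33 47
f 46 47 35
f 47 33 48
f 47 48 35
f 48 33 49
f 48 49 35
f 49 33 50
f 49 50 35
f 50 33 34
f 50 34 35



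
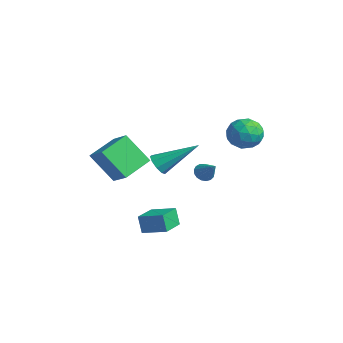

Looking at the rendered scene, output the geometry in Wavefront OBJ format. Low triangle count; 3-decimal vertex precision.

v -0.613 -4.492 3.61
v -1.063 -3.126 4.103
v -1.608 -4.594 2.984
v -2.058 -3.228 3.477
v 0.158 -3.752 2.263
v -0.292 -2.386 2.756
v -0.837 -3.854 1.637
v -1.287 -2.488 2.13
v 1.228 -2.95 -0.308
v 0.952 -2.988 0.527
v 2.076 -2.24 0.004
v 1.801 -2.277 0.839
v 1.999 -3.963 -0.099
v 1.724 -4 0.736
v 2.848 -3.252 0.213
v 2.572 -3.29 1.048
v -3.661 2.087 -0.584
v -3.319 2.004 -0.966
v -2.759 2.173 0.204
v -3.345 2.251 -0.963
v -3.444 2.461 -0.873
v -3.592 2.585 -0.716
v -3.757 2.595 -0.529
v -3.899 2.489 -0.355
v -3.986 2.29 -0.233
v -3.999 2.045 -0.191
v -3.935 1.81 -0.239
v -3.808 1.638 -0.366
v -3.647 1.569 -0.543
v -3.489 1.618 -0.729
v -3.371 1.775 -0.882
v 0.691 -2.539 2.989
v 1.015 -2.371 2.538
v 1.449 -1.001 4.111
v 0.663 -2.189 2.527
v 0.323 -2.171 2.732
v 0.156 -2.326 3.057
v 0.239 -2.58 3.35
v 0.534 -2.816 3.474
v 0.902 -2.922 3.371
v 1.171 -2.849 3.089
v 1.216 -2.631 2.76
v 1.269 2.003 3.411
v 1.662 1.759 4.151
v 0.098 1.321 3.809
v 0.491 1.077 4.549
v 0.285 1.915 4.421
v 1.009 2.336 4.175
v 0.751 0.744 3.785
v 1.475 1.165 3.539
v 1.343 0.98 4.382
v 1.054 1.704 4.775
v 0.706 1.376 3.185
v 0.417 2.1 3.578
v 1.568 1.941 3.746
v 0.192 1.139 4.214
v 0.07 1.632 4.139
v 0.302 1.488 4.573
v 1.184 2.28 3.76
v 1.415 2.137 4.195
v 0.606 2.229 4.354
v 0.345 0.943 3.765
v 0.576 0.8 4.2
v 1.458 1.592 3.387
v 1.69 1.448 3.821
v 1.154 0.851 3.606
v 1.612 1.339 4.317
v 0.923 0.939 4.55
v 1.076 0.743 4.102
v 1.502 0.99 3.957
v 1.442 1.765 4.548
v 0.754 1.364 4.781
v 0.633 1.857 4.706
v 1.058 2.105 4.562
v 1.254 1.307 4.683
v 1.006 1.716 3.179
v 0.318 1.315 3.412
v 0.702 0.975 3.398
v 1.127 1.223 3.254
v 0.837 2.141 3.41
v 0.148 1.741 3.643
v 0.258 2.09 4.003
v 0.684 2.337 3.858
v 0.506 1.773 3.277
f 2 4 1
f 5 2 1
f 1 4 3
f 3 5 1
f 2 8 4
f 6 2 5
f 6 8 2
f 4 8 3
f 7 5 3
f 3 8 7
f 7 6 5
f 8 6 7
f 10 12 9
f 13 10 9
f 9 12 11
f 11 13 9
f 10 16 12
f 14 10 13
f 14 16 10
f 12 16 11
f 15 13 11
f 11 16 15
f 15 14 13
f 16 14 15
f 18 17 20
f 18 20 19
f 20 17 21
f 20 21 19
f 21 17 22
f 21 22 19
f 22 17 23
f 22 23 19
f 23 17 24
f 23 24 19
f 24 17 25
f 24 25 19
f 25 17 26
f 25 26 19
f 26 17 27
f 26 27 19
f 27 17 28
f 27 28 19
f 28 17 29
f 28 29 19
f 29 17 30
f 29 30 19
f 30 17 31
f 30 31 19
f 31 17 18
f 31 18 19
f 33 32 35
f 33 35 34
f 35 32 36
f 35 36 34
f 36 32 37
f 36 37 34
f 37 32 38
f 37 38 34
f 38 32 39
f 38 39 34
f 39 32 40
f 39 40 34
f 40 32 41
f 40 41 34
f 41 32 42
f 41 42 34
f 42 32 33
f 42 33 34
f 43 80 59
f 80 54 83
f 59 83 48
f 80 83 59
f 43 59 55
f 59 48 60
f 55 60 44
f 59 60 55
f 43 55 64
f 55 44 65
f 64 65 50
f 55 65 64
f 43 64 76
f 64 50 79
f 76 79 53
f 64 79 76
f 43 76 80
f 76 53 84
f 80 84 54
f 76 84 80
f 44 60 71
f 60 48 74
f 71 74 52
f 60 74 71
f 48 83 61
f 83 54 82
f 61 82 47
f 83 82 61
f 54 84 81
f 84 53 77
f 81 77 45
f 84 77 81
f 53 79 78
f 79 50 66
f 78 66 49
f 79 66 78
f 50 65 70
f 65 44 67
f 70 67 51
f 65 67 70
f 46 72 58
f 72 52 73
f 58 73 47
f 72 73 58
f 46 58 56
f 58 47 57
f 56 57 45
f 58 57 56
f 46 56 63
f 56 45 62
f 63 62 49
f 56 62 63
f 46 63 68
f 63 49 69
f 68 69 51
f 63 69 68
f 46 68 72
f 68 51 75
f 72 75 52
f 68 75 72
f 47 73 61
f 73 52 74
f 61 74 48
f 73 74 61
f 45 57 81
f 57 47 82
f 81 82 54
f 57 82 81
f 49 62 78
f 62 45 77
f 78 77 53
f 62 77 78
f 51 69 70
f 69 49 66
f 70 66 50
f 69 66 70
f 52 75 71
f 75 51 67
f 71 67 44
f 75 67 71



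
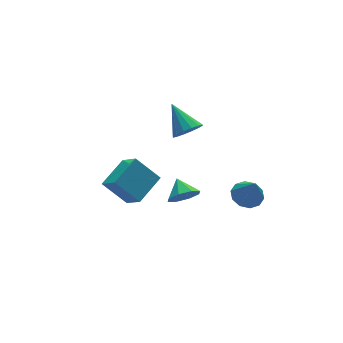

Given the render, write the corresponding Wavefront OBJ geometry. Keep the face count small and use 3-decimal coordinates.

v 1.32 -0.929 1.898
v 1.891 -0.404 1.284
v 1.18 0.749 3.202
v 1.412 -0.32 1.123
v 0.908 -0.399 1.171
v 0.514 -0.62 1.413
v 0.336 -0.924 1.786
v 0.422 -1.229 2.188
v 0.749 -1.454 2.513
v 1.228 -1.539 2.673
v 1.732 -1.46 2.626
v 2.126 -1.239 2.383
v 2.304 -0.935 2.011
v 2.218 -0.629 1.608
v 3.842 -3.561 -3.054
v 4.861 -3.573 -3.069
v 3.858 -4.399 -1.326
v 4.677 -3.031 -2.805
v 4.173 -2.692 -2.636
v 3.542 -2.685 -2.626
v 3.026 -3.013 -2.78
v 2.822 -3.55 -3.039
v 3.007 -4.092 -3.303
v 3.511 -4.431 -3.472
v 4.141 -4.438 -3.481
v 4.657 -4.11 -3.328
v -0.528 -3.779 -1.073
v 0.466 -3.778 -1.3
v -0.372 -2.661 -0.387
v 0.039 -3.394 -1.829
v -0.721 -3.235 -1.914
v -1.368 -3.395 -1.507
v -1.522 -3.78 -0.845
v -1.094 -4.163 -0.317
v -0.335 -4.322 -0.231
v 0.312 -4.162 -0.639
v -4.79 -1.944 0.509
v -4.61 -3.209 1.569
v -3.024 -1.101 1.214
v -2.843 -2.366 2.273
v -3.757 -2.954 -0.873
v -3.576 -4.219 0.186
v -1.99 -2.111 -0.169
v -1.81 -3.376 0.891
f 2 1 4
f 2 4 3
f 4 1 5
f 4 5 3
f 5 1 6
f 5 6 3
f 6 1 7
f 6 7 3
f 7 1 8
f 7 8 3
f 8 1 9
f 8 9 3
f 9 1 10
f 9 10 3
f 10 1 11
f 10 11 3
f 11 1 12
f 11 12 3
f 12 1 13
f 12 13 3
f 13 1 14
f 13 14 3
f 14 1 2
f 14 2 3
f 16 15 18
f 16 18 17
f 18 15 19
f 18 19 17
f 19 15 20
f 19 20 17
f 20 15 21
f 20 21 17
f 21 15 22
f 21 22 17
f 22 15 23
f 22 23 17
f 23 15 24
f 23 24 17
f 24 15 25
f 24 25 17
f 25 15 26
f 25 26 17
f 26 15 16
f 26 16 17
f 28 27 30
f 28 30 29
f 30 27 31
f 30 31 29
f 31 27 32
f 31 32 29
f 32 27 33
f 32 33 29
f 33 27 34
f 33 34 29
f 34 27 35
f 34 35 29
f 35 27 36
f 35 36 29
f 36 27 28
f 36 28 29
f 38 40 37
f 41 38 37
f 37 40 39
f 39 41 37
f 38 44 40
f 42 38 41
f 42 44 38
f 40 44 39
f 43 41 39
f 39 44 43
f 43 42 41
f 44 42 43



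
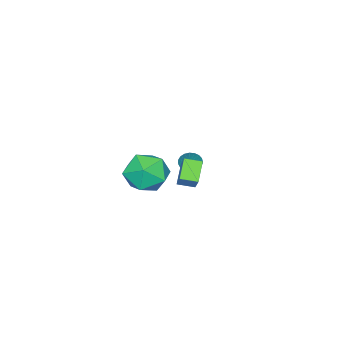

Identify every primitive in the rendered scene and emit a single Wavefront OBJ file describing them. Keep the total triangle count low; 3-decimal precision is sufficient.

v -0.148 0.166 -0.396
v -1.036 -0.207 0.353
v 0.367 0.691 0.475
v -0.521 0.319 1.224
v 0.301 -0.559 -0.224
v -0.587 -0.931 0.525
v 0.816 -0.033 0.647
v -0.072 -0.406 1.396
v -4.211 -2.899 -2.091
v -3.8 -3.343 -2.165
v -3.629 -2.541 -1.009
v -3.691 -3.15 -2.288
v -3.672 -2.913 -2.376
v -3.746 -2.673 -2.416
v -3.901 -2.473 -2.399
v -4.109 -2.346 -2.329
v -4.335 -2.315 -2.217
v -4.539 -2.385 -2.085
v -4.687 -2.544 -1.953
v -4.752 -2.764 -1.845
v -4.724 -3.007 -1.78
v -4.607 -3.232 -1.768
v -4.422 -3.399 -1.813
v -4.2 -3.48 -1.905
v -3.98 -3.46 -2.03
v 1.129 -0.324 1.199
v 2.006 -0.457 0.361
v 2.114 -1.523 2.419
v 2.991 -1.656 1.581
v 2.842 -0.584 2.144
v 2.234 0.157 1.39
v 1.886 -2.137 1.39
v 1.278 -1.396 0.636
v 2.474 -1.577 0.479
v 3.065 -0.617 0.945
v 1.055 -1.363 1.835
v 1.646 -0.403 2.301
f 2 4 1
f 5 2 1
f 1 4 3
f 3 5 1
f 2 8 4
f 6 2 5
f 6 8 2
f 4 8 3
f 7 5 3
f 3 8 7
f 7 6 5
f 8 6 7
f 10 9 12
f 10 12 11
f 12 9 13
f 12 13 11
f 13 9 14
f 13 14 11
f 14 9 15
f 14 15 11
f 15 9 16
f 15 16 11
f 16 9 17
f 16 17 11
f 17 9 18
f 17 18 11
f 18 9 19
f 18 19 11
f 19 9 20
f 19 20 11
f 20 9 21
f 20 21 11
f 21 9 22
f 21 22 11
f 22 9 23
f 22 23 11
f 23 9 24
f 23 24 11
f 24 9 25
f 24 25 11
f 25 9 10
f 25 10 11
f 26 37 31
f 26 31 27
f 26 27 33
f 26 33 36
f 26 36 37
f 27 31 35
f 31 37 30
f 37 36 28
f 36 33 32
f 33 27 34
f 29 35 30
f 29 30 28
f 29 28 32
f 29 32 34
f 29 34 35
f 30 35 31
f 28 30 37
f 32 28 36
f 34 32 33
f 35 34 27



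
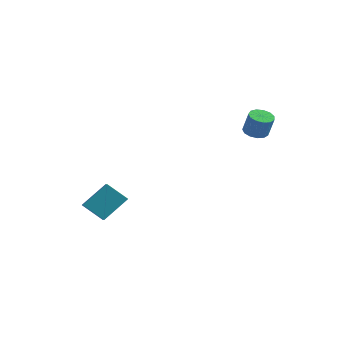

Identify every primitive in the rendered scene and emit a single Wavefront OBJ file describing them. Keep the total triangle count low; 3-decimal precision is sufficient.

v 3.362 3.453 1.467
v 3.805 2.906 1.275
v 4.24 2.799 2.58
v 3.798 3.347 2.773
v 4.023 3.252 1.231
v 4.458 3.145 2.536
v 4.031 3.662 1.261
v 4.466 3.555 2.567
v 3.827 4.006 1.358
v 4.262 3.899 2.663
v 3.475 4.174 1.489
v 3.911 4.067 2.794
v 3.088 4.114 1.613
v 3.523 4.007 2.918
v 2.787 3.844 1.691
v 3.223 3.737 2.996
v 2.67 3.45 1.698
v 3.105 3.343 3.003
v 2.772 3.057 1.632
v 3.207 2.95 2.937
v 3.061 2.79 1.513
v 3.497 2.683 2.819
v 3.447 2.734 1.38
v 3.882 2.627 2.685
v -4.635 -1.601 -4.232
v -3.964 -0.265 -2.98
v -3.464 -1.273 -5.209
v -2.793 0.063 -3.957
v -3.987 -2.403 -3.723
v -3.316 -1.067 -2.471
v -2.816 -2.075 -4.7
v -2.145 -0.739 -3.448
f 2 1 5
f 2 5 3
f 3 5 6
f 3 6 4
f 5 1 7
f 5 7 6
f 6 7 8
f 6 8 4
f 7 1 9
f 7 9 8
f 8 9 10
f 8 10 4
f 9 1 11
f 9 11 10
f 10 11 12
f 10 12 4
f 11 1 13
f 11 13 12
f 12 13 14
f 12 14 4
f 13 1 15
f 13 15 14
f 14 15 16
f 14 16 4
f 15 1 17
f 15 17 16
f 16 17 18
f 16 18 4
f 17 1 19
f 17 19 18
f 18 19 20
f 18 20 4
f 19 1 21
f 19 21 20
f 20 21 22
f 20 22 4
f 21 1 23
f 21 23 22
f 22 23 24
f 22 24 4
f 23 1 2
f 23 2 24
f 24 2 3
f 24 3 4
f 26 28 25
f 29 26 25
f 25 28 27
f 27 29 25
f 26 32 28
f 30 26 29
f 30 32 26
f 28 32 27
f 31 29 27
f 27 32 31
f 31 30 29
f 32 30 31



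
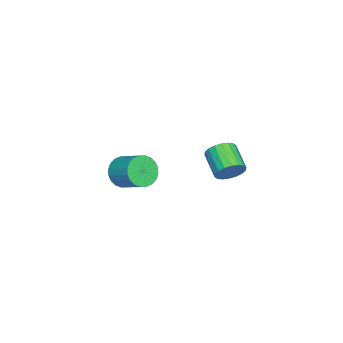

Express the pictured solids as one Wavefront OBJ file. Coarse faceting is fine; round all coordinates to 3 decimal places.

v -1.233 -3.218 -1.495
v -0.847 -2.921 -2.311
v -0.181 -1.726 -1.561
v -0.567 -2.022 -0.745
v -1.17 -2.74 -2.313
v -0.504 -1.544 -1.564
v -1.503 -2.631 -2.191
v -0.837 -1.435 -1.442
v -1.794 -2.611 -1.963
v -1.128 -1.416 -1.214
v -2.001 -2.684 -1.664
v -1.335 -1.489 -0.915
v -2.09 -2.838 -1.339
v -1.424 -1.643 -0.589
v -2.049 -3.05 -1.037
v -1.383 -1.855 -0.288
v -1.883 -3.287 -0.806
v -1.217 -2.092 -0.056
v -1.619 -3.514 -0.679
v -0.953 -2.319 0.071
v -1.296 -3.696 -0.676
v -0.63 -2.5 0.073
v -0.963 -3.805 -0.798
v -0.297 -2.609 -0.049
v -0.672 -3.824 -1.026
v -0.006 -2.629 -0.277
v -0.465 -3.751 -1.325
v 0.201 -2.556 -0.576
v -0.376 -3.597 -1.651
v 0.29 -2.402 -0.901
v -0.417 -3.385 -1.952
v 0.249 -2.19 -1.203
v -0.583 -3.148 -2.184
v 0.083 -1.953 -1.434
v 3.717 3.417 3.185
v 4.186 3.26 3.762
v 3.133 2.505 4.412
v 2.663 2.663 3.835
v 4.039 3.549 3.86
v 2.986 2.794 4.511
v 3.829 3.812 3.824
v 2.776 3.057 4.475
v 3.597 3.996 3.662
v 2.544 3.241 4.313
v 3.388 4.066 3.406
v 2.335 3.311 4.056
v 3.244 4.008 3.105
v 2.191 3.253 3.756
v 3.194 3.832 2.82
v 2.141 3.077 3.471
v 3.247 3.575 2.608
v 2.194 2.82 3.258
v 3.394 3.286 2.509
v 2.341 2.531 3.16
v 3.604 3.023 2.545
v 2.551 2.268 3.196
v 3.836 2.839 2.707
v 2.783 2.084 3.358
v 4.045 2.769 2.964
v 2.992 2.014 3.614
v 4.189 2.827 3.264
v 3.136 2.072 3.915
v 4.239 3.003 3.549
v 3.186 2.248 4.2
f 2 1 5
f 2 5 3
f 3 5 6
f 3 6 4
f 5 1 7
f 5 7 6
f 6 7 8
f 6 8 4
f 7 1 9
f 7 9 8
f 8 9 10
f 8 10 4
f 9 1 11
f 9 11 10
f 10 11 12
f 10 12 4
f 11 1 13
f 11 13 12
f 12 13 14
f 12 14 4
f 13 1 15
f 13 15 14
f 14 15 16
f 14 16 4
f 15 1 17
f 15 17 16
f 16 17 18
f 16 18 4
f 17 1 19
f 17 19 18
f 18 19 20
f 18 20 4
f 19 1 21
f 19 21 20
f 20 21 22
f 20 22 4
f 21 1 23
f 21 23 22
f 22 23 24
f 22 24 4
f 23 1 25
f 23 25 24
f 24 25 26
f 24 26 4
f 25 1 27
f 25 27 26
f 26 27 28
f 26 28 4
f 27 1 29
f 27 29 28
f 28 29 30
f 28 30 4
f 29 1 31
f 29 31 30
f 30 31 32
f 30 32 4
f 31 1 33
f 31 33 32
f 32 33 34
f 32 34 4
f 33 1 2
f 33 2 34
f 34 2 3
f 34 3 4
f 36 35 39
f 36 39 37
f 37 39 40
f 37 40 38
f 39 35 41
f 39 41 40
f 40 41 42
f 40 42 38
f 41 35 43
f 41 43 42
f 42 43 44
f 42 44 38
f 43 35 45
f 43 45 44
f 44 45 46
f 44 46 38
f 45 35 47
f 45 47 46
f 46 47 48
f 46 48 38
f 47 35 49
f 47 49 48
f 48 49 50
f 48 50 38
f 49 35 51
f 49 51 50
f 50 51 52
f 50 52 38
f 51 35 53
f 51 53 52
f 52 53 54
f 52 54 38
f 53 35 55
f 53 55 54
f 54 55 56
f 54 56 38
f 55 35 57
f 55 57 56
f 56 57 58
f 56 58 38
f 57 35 59
f 57 59 58
f 58 59 60
f 58 60 38
f 59 35 61
f 59 61 60
f 60 61 62
f 60 62 38
f 61 35 63
f 61 63 62
f 62 63 64
f 62 64 38
f 63 35 36
f 63 36 64
f 64 36 37
f 64 37 38



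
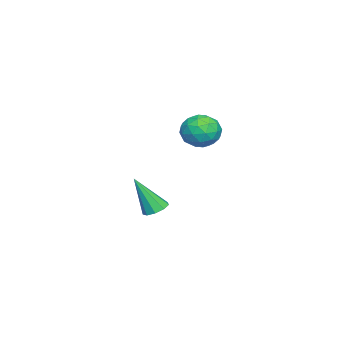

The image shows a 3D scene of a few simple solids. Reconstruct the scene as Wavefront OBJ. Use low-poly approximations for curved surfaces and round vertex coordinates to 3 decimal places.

v -2.029 -2.839 -3.543
v -1.557 -3.028 -3.692
v -1.871 -3.601 -2.077
v -1.516 -2.707 -3.53
v -1.715 -2.447 -3.374
v -2.061 -2.371 -3.297
v -2.392 -2.514 -3.335
v -2.553 -2.809 -3.471
v -2.469 -3.118 -3.641
v -2.179 -3.297 -3.765
v -1.819 -3.261 -3.785
v -0.178 -0.019 1.009
v 0.566 -0.12 1.103
v -0.386 -1.14 1.457
v 0.358 -1.241 1.551
v -0.014 -0.743 1.983
v 0.114 -0.05 1.706
v 0.066 -1.21 0.854
v 0.194 -0.517 0.577
v 0.717 -0.855 1.007
v 0.667 -0.567 1.705
v -0.487 -0.693 0.855
v -0.537 -0.405 1.553
v 0.212 0.029 1.016
v -0.032 -1.289 1.544
v -0.251 -0.996 1.798
v 0.186 -1.055 1.853
v -0.053 0.07 1.371
v 0.384 0.011 1.426
v 0.043 -0.356 1.944
v -0.204 -1.271 1.134
v 0.233 -1.33 1.189
v -0.006 -0.205 0.707
v 0.431 -0.264 0.762
v 0.137 -0.904 0.616
v 0.738 -0.463 1.016
v 0.616 -1.121 1.279
v 0.444 -1.103 0.869
v 0.52 -0.696 0.706
v 0.709 -0.293 1.426
v 0.587 -0.952 1.69
v 0.368 -0.659 1.944
v 0.444 -0.252 1.781
v 0.798 -0.725 1.37
v -0.407 -0.308 0.87
v -0.529 -0.967 1.134
v -0.264 -1.008 0.779
v -0.188 -0.601 0.616
v -0.436 -0.139 1.281
v -0.558 -0.797 1.544
v -0.34 -0.564 1.854
v -0.264 -0.157 1.691
v -0.618 -0.535 1.19
f 2 1 4
f 2 4 3
f 4 1 5
f 4 5 3
f 5 1 6
f 5 6 3
f 6 1 7
f 6 7 3
f 7 1 8
f 7 8 3
f 8 1 9
f 8 9 3
f 9 1 10
f 9 10 3
f 10 1 11
f 10 11 3
f 11 1 2
f 11 2 3
f 12 49 28
f 49 23 52
f 28 52 17
f 49 52 28
f 12 28 24
f 28 17 29
f 24 29 13
f 28 29 24
f 12 24 33
f 24 13 34
f 33 34 19
f 24 34 33
f 12 33 45
f 33 19 48
f 45 48 22
f 33 48 45
f 12 45 49
f 45 22 53
f 49 53 23
f 45 53 49
f 13 29 40
f 29 17 43
f 40 43 21
f 29 43 40
f 17 52 30
f 52 23 51
f 30 51 16
f 52 51 30
f 23 53 50
f 53 22 46
f 50 46 14
f 53 46 50
f 22 48 47
f 48 19 35
f 47 35 18
f 48 35 47
f 19 34 39
f 34 13 36
f 39 36 20
f 34 36 39
f 15 41 27
f 41 21 42
f 27 42 16
f 41 42 27
f 15 27 25
f 27 16 26
f 25 26 14
f 27 26 25
f 15 25 32
f 25 14 31
f 32 31 18
f 25 31 32
f 15 32 37
f 32 18 38
f 37 38 20
f 32 38 37
f 15 37 41
f 37 20 44
f 41 44 21
f 37 44 41
f 16 42 30
f 42 21 43
f 30 43 17
f 42 43 30
f 14 26 50
f 26 16 51
f 50 51 23
f 26 51 50
f 18 31 47
f 31 14 46
f 47 46 22
f 31 46 47
f 20 38 39
f 38 18 35
f 39 35 19
f 38 35 39
f 21 44 40
f 44 20 36
f 40 36 13
f 44 36 40



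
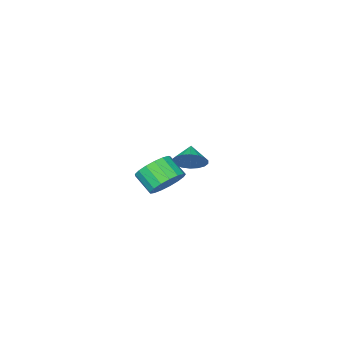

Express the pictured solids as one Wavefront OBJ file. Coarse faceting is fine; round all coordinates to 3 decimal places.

v 3.231 3.875 0.553
v 4.159 3.818 0.313
v 4.296 2.869 1.066
v 3.369 2.925 1.307
v 4.156 4.103 0.673
v 4.293 3.154 1.427
v 3.941 4.336 1.006
v 4.078 3.387 1.759
v 3.564 4.464 1.235
v 3.701 3.514 1.988
v 3.11 4.456 1.308
v 3.247 3.506 2.061
v 2.684 4.315 1.208
v 2.821 3.365 1.961
v 2.384 4.073 0.958
v 2.521 3.124 1.711
v 2.278 3.786 0.615
v 2.415 2.837 1.369
v 2.39 3.519 0.258
v 2.527 2.57 1.012
v 2.695 3.334 -0.031
v 2.832 2.384 0.723
v 3.123 3.272 -0.186
v 3.26 2.323 0.567
v 3.576 3.349 -0.172
v 3.713 2.399 0.581
v 3.95 3.546 0.008
v 4.087 2.596 0.761
v -2.793 -2.36 -2.859
v -2.213 -2.266 -2.151
v -3.407 -3.08 -2.261
v -2.49 -1.972 -2.082
v -2.827 -1.755 -2.167
v -3.157 -1.658 -2.388
v -3.415 -1.7 -2.703
v -3.55 -1.873 -3.049
v -3.535 -2.142 -3.358
v -3.373 -2.454 -3.567
v -3.096 -2.747 -3.637
v -2.759 -2.964 -3.552
v -2.429 -3.061 -3.33
v -2.171 -3.019 -3.015
v -2.036 -2.847 -2.669
v -2.051 -2.578 -2.361
f 2 1 5
f 2 5 3
f 3 5 6
f 3 6 4
f 5 1 7
f 5 7 6
f 6 7 8
f 6 8 4
f 7 1 9
f 7 9 8
f 8 9 10
f 8 10 4
f 9 1 11
f 9 11 10
f 10 11 12
f 10 12 4
f 11 1 13
f 11 13 12
f 12 13 14
f 12 14 4
f 13 1 15
f 13 15 14
f 14 15 16
f 14 16 4
f 15 1 17
f 15 17 16
f 16 17 18
f 16 18 4
f 17 1 19
f 17 19 18
f 18 19 20
f 18 20 4
f 19 1 21
f 19 21 20
f 20 21 22
f 20 22 4
f 21 1 23
f 21 23 22
f 22 23 24
f 22 24 4
f 23 1 25
f 23 25 24
f 24 25 26
f 24 26 4
f 25 1 27
f 25 27 26
f 26 27 28
f 26 28 4
f 27 1 2
f 27 2 28
f 28 2 3
f 28 3 4
f 30 29 32
f 30 32 31
f 32 29 33
f 32 33 31
f 33 29 34
f 33 34 31
f 34 29 35
f 34 35 31
f 35 29 36
f 35 36 31
f 36 29 37
f 36 37 31
f 37 29 38
f 37 38 31
f 38 29 39
f 38 39 31
f 39 29 40
f 39 40 31
f 40 29 41
f 40 41 31
f 41 29 42
f 41 42 31
f 42 29 43
f 42 43 31
f 43 29 44
f 43 44 31
f 44 29 30
f 44 30 31



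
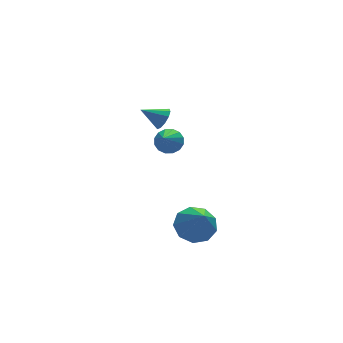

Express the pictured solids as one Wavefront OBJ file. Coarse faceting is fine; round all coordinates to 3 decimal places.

v 3.388 3.417 -1.173
v 3.734 3.599 -0.772
v 2.552 3.803 -0.627
v 3.698 3.852 -1.005
v 3.544 3.939 -1.303
v 3.33 3.826 -1.551
v 3.138 3.557 -1.654
v 3.042 3.235 -1.574
v 3.078 2.982 -1.34
v 3.232 2.895 -1.043
v 3.446 3.008 -0.795
v 3.637 3.277 -0.691
v 2.507 0.853 -0.605
v 2.983 0.895 -0.241
v 1.873 -0.013 0.325
v 2.795 1.126 -0.154
v 2.53 1.284 -0.188
v 2.259 1.327 -0.333
v 2.054 1.243 -0.551
v 1.971 1.054 -0.784
v 2.032 0.812 -0.968
v 2.22 0.58 -1.055
v 2.485 0.422 -1.021
v 2.756 0.379 -0.876
v 2.961 0.464 -0.658
v 3.044 0.652 -0.425
v 2.546 -1.57 -3.917
v 3.264 -1.994 -4.2
v 2.434 -2.65 -2.583
v 3.421 -1.549 -3.826
v 3.17 -1.114 -3.495
v 2.626 -0.892 -3.362
v 2.045 -0.988 -3.488
v 1.699 -1.356 -3.815
v 1.749 -1.824 -4.19
v 2.172 -2.174 -4.437
v 2.77 -2.241 -4.441
f 2 1 4
f 2 4 3
f 4 1 5
f 4 5 3
f 5 1 6
f 5 6 3
f 6 1 7
f 6 7 3
f 7 1 8
f 7 8 3
f 8 1 9
f 8 9 3
f 9 1 10
f 9 10 3
f 10 1 11
f 10 11 3
f 11 1 12
f 11 12 3
f 12 1 2
f 12 2 3
f 14 13 16
f 14 16 15
f 16 13 17
f 16 17 15
f 17 13 18
f 17 18 15
f 18 13 19
f 18 19 15
f 19 13 20
f 19 20 15
f 20 13 21
f 20 21 15
f 21 13 22
f 21 22 15
f 22 13 23
f 22 23 15
f 23 13 24
f 23 24 15
f 24 13 25
f 24 25 15
f 25 13 26
f 25 26 15
f 26 13 14
f 26 14 15
f 28 27 30
f 28 30 29
f 30 27 31
f 30 31 29
f 31 27 32
f 31 32 29
f 32 27 33
f 32 33 29
f 33 27 34
f 33 34 29
f 34 27 35
f 34 35 29
f 35 27 36
f 35 36 29
f 36 27 37
f 36 37 29
f 37 27 28
f 37 28 29



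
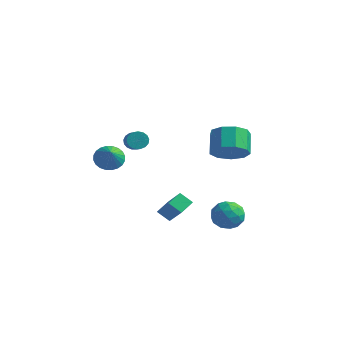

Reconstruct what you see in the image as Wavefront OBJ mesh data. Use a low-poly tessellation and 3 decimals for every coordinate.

v 3.311 2.735 0.36
v 3.974 2.357 1.151
v 3.313 3.247 2.131
v 2.649 3.625 1.34
v 4.286 2.955 0.818
v 3.625 3.845 1.798
v 4.141 3.45 0.271
v 3.48 4.341 1.251
v 3.608 3.611 -0.235
v 2.947 4.501 0.745
v 2.935 3.362 -0.462
v 2.274 4.252 0.518
v 2.438 2.819 -0.305
v 1.777 3.709 0.675
v 2.35 2.237 0.164
v 1.688 3.127 1.144
v 2.71 1.888 0.724
v 2.049 2.778 1.704
v 3.352 1.935 1.114
v 2.691 2.825 2.094
v 3.396 2.161 -4.417
v 4.284 2.539 -4.203
v 3.616 1.021 -3.317
v 4.504 1.399 -3.103
v 3.684 1.898 -2.866
v 3.549 2.603 -3.546
v 4.351 0.957 -3.974
v 4.216 1.662 -4.654
v 4.874 1.795 -3.929
v 4.462 2.376 -3.245
v 3.438 1.184 -4.275
v 3.026 1.765 -3.591
v 3.821 2.45 -4.407
v 4.079 1.11 -3.113
v 3.597 1.404 -2.974
v 4.119 1.626 -2.848
v 3.389 2.488 -4.02
v 3.911 2.709 -3.895
v 3.558 2.333 -3.109
v 3.989 0.851 -3.625
v 4.511 1.072 -3.5
v 3.781 1.934 -4.672
v 4.303 2.156 -4.546
v 4.342 1.227 -4.411
v 4.69 2.234 -4.12
v 4.819 1.565 -3.473
v 4.729 1.305 -3.985
v 4.649 1.719 -4.385
v 4.448 2.576 -3.718
v 4.577 1.907 -3.071
v 4.095 2.2 -2.932
v 4.015 2.614 -3.331
v 4.795 2.139 -3.557
v 3.323 1.653 -4.449
v 3.452 0.984 -3.802
v 3.885 0.946 -4.189
v 3.805 1.36 -4.588
v 3.081 1.995 -4.047
v 3.21 1.326 -3.4
v 3.251 1.841 -3.135
v 3.171 2.255 -3.535
v 3.105 1.421 -3.963
v 1.386 0.047 -4.342
v 0.71 -0.184 -3.778
v 1.405 0.973 -3.941
v 0.729 0.743 -3.377
v 2.671 -0.543 -3.043
v 1.995 -0.773 -2.479
v 2.69 0.384 -2.642
v 2.014 0.153 -2.078
v -2.455 1.729 -0.067
v -2.046 1.86 -0.5
v -0.916 0.821 0.254
v -1.325 0.691 0.687
v -1.997 2.062 -0.295
v -0.867 1.023 0.459
v -2.053 2.188 -0.038
v -0.923 1.149 0.716
v -2.202 2.208 0.213
v -1.072 1.17 0.967
v -2.408 2.119 0.4
v -1.278 1.081 1.154
v -2.625 1.941 0.479
v -1.495 0.902 1.233
v -2.803 1.714 0.434
v -1.673 0.676 1.188
v -2.901 1.491 0.274
v -1.771 0.452 1.028
v -2.898 1.322 0.035
v -1.767 0.284 0.789
v -2.792 1.247 -0.226
v -1.662 0.208 0.528
v -2.61 1.282 -0.451
v -1.48 0.243 0.302
v -2.392 1.419 -0.589
v -1.262 0.381 0.165
v -2.188 1.628 -0.606
v -1.058 0.589 0.148
v -3.426 0.729 -1.305
v -2.77 0.682 -1.889
v -2.634 -0.029 -0.355
v -2.692 0.972 -1.724
v -2.725 1.225 -1.494
v -2.865 1.403 -1.236
v -3.09 1.478 -0.988
v -3.367 1.438 -0.788
v -3.653 1.291 -0.667
v -3.904 1.058 -0.643
v -4.082 0.775 -0.72
v -4.161 0.485 -0.886
v -4.128 0.232 -1.115
v -3.988 0.054 -1.374
v -3.762 -0.021 -1.622
v -3.486 0.019 -1.821
v -3.2 0.166 -1.942
v -2.949 0.399 -1.966
f 2 1 5
f 2 5 3
f 3 5 6
f 3 6 4
f 5 1 7
f 5 7 6
f 6 7 8
f 6 8 4
f 7 1 9
f 7 9 8
f 8 9 10
f 8 10 4
f 9 1 11
f 9 11 10
f 10 11 12
f 10 12 4
f 11 1 13
f 11 13 12
f 12 13 14
f 12 14 4
f 13 1 15
f 13 15 14
f 14 15 16
f 14 16 4
f 15 1 17
f 15 17 16
f 16 17 18
f 16 18 4
f 17 1 19
f 17 19 18
f 18 19 20
f 18 20 4
f 19 1 2
f 19 2 20
f 20 2 3
f 20 3 4
f 21 58 37
f 58 32 61
f 37 61 26
f 58 61 37
f 21 37 33
f 37 26 38
f 33 38 22
f 37 38 33
f 21 33 42
f 33 22 43
f 42 43 28
f 33 43 42
f 21 42 54
f 42 28 57
f 54 57 31
f 42 57 54
f 21 54 58
f 54 31 62
f 58 62 32
f 54 62 58
f 22 38 49
f 38 26 52
f 49 52 30
f 38 52 49
f 26 61 39
f 61 32 60
f 39 60 25
f 61 60 39
f 32 62 59
f 62 31 55
f 59 55 23
f 62 55 59
f 31 57 56
f 57 28 44
f 56 44 27
f 57 44 56
f 28 43 48
f 43 22 45
f 48 45 29
f 43 45 48
f 24 50 36
f 50 30 51
f 36 51 25
f 50 51 36
f 24 36 34
f 36 25 35
f 34 35 23
f 36 35 34
f 24 34 41
f 34 23 40
f 41 40 27
f 34 40 41
f 24 41 46
f 41 27 47
f 46 47 29
f 41 47 46
f 24 46 50
f 46 29 53
f 50 53 30
f 46 53 50
f 25 51 39
f 51 30 52
f 39 52 26
f 51 52 39
f 23 35 59
f 35 25 60
f 59 60 32
f 35 60 59
f 27 40 56
f 40 23 55
f 56 55 31
f 40 55 56
f 29 47 48
f 47 27 44
f 48 44 28
f 47 44 48
f 30 53 49
f 53 29 45
f 49 45 22
f 53 45 49
f 64 66 63
f 67 64 63
f 63 66 65
f 65 67 63
f 64 70 66
f 68 64 67
f 68 70 64
f 66 70 65
f 69 67 65
f 65 70 69
f 69 68 67
f 70 68 69
f 72 71 75
f 72 75 73
f 73 75 76
f 73 76 74
f 75 71 77
f 75 77 76
f 76 77 78
f 76 78 74
f 77 71 79
f 77 79 78
f 78 79 80
f 78 80 74
f 79 71 81
f 79 81 80
f 80 81 82
f 80 82 74
f 81 71 83
f 81 83 82
f 82 83 84
f 82 84 74
f 83 71 85
f 83 85 84
f 84 85 86
f 84 86 74
f 85 71 87
f 85 87 86
f 86 87 88
f 86 88 74
f 87 71 89
f 87 89 88
f 88 89 90
f 88 90 74
f 89 71 91
f 89 91 90
f 90 91 92
f 90 92 74
f 91 71 93
f 91 93 92
f 92 93 94
f 92 94 74
f 93 71 95
f 93 95 94
f 94 95 96
f 94 96 74
f 95 71 97
f 95 97 96
f 96 97 98
f 96 98 74
f 97 71 72
f 97 72 98
f 98 72 73
f 98 73 74
f 100 99 102
f 100 102 101
f 102 99 103
f 102 103 101
f 103 99 104
f 103 104 101
f 104 99 105
f 104 105 101
f 105 99 106
f 105 106 101
f 106 99 107
f 106 107 101
f 107 99 108
f 107 108 101
f 108 99 109
f 108 109 101
f 109 99 110
f 109 110 101
f 110 99 111
f 110 111 101
f 111 99 112
f 111 112 101
f 112 99 113
f 112 113 101
f 113 99 114
f 113 114 101
f 114 99 115
f 114 115 101
f 115 99 116
f 115 116 101
f 116 99 100
f 116 100 101

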